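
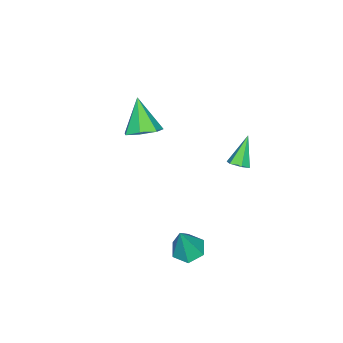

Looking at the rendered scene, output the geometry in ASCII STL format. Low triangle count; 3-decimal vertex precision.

solid 
facet normal 0.466 0.428 -0.774
outer loop
vertex -2.505 -3.174 -1.244
vertex -3.311 -3.442 -1.878
vertex -3.182 -2.556 -1.31
endloop
endfacet
facet normal 0.257 0.377 0.890
outer loop
vertex -2.505 -3.174 -1.244
vertex -3.182 -2.556 -1.31
vertex -4.309 -4.358 -0.222
endloop
endfacet
facet normal 0.467 0.428 -0.774
outer loop
vertex -3.182 -2.556 -1.31
vertex -3.311 -3.442 -1.878
vertex -3.957 -2.604 -1.804
endloop
endfacet
facet normal -0.437 0.649 0.623
outer loop
vertex -3.182 -2.556 -1.31
vertex -3.957 -2.604 -1.804
vertex -4.309 -4.358 -0.222
endloop
endfacet
facet normal 0.467 0.428 -0.774
outer loop
vertex -3.957 -2.604 -1.804
vertex -3.311 -3.442 -1.878
vertex -4.245 -3.283 -2.353
endloop
endfacet
facet normal -0.946 0.301 0.124
outer loop
vertex -3.957 -2.604 -1.804
vertex -4.245 -3.283 -2.353
vertex -4.309 -4.358 -0.222
endloop
endfacet
facet normal 0.466 0.429 -0.774
outer loop
vertex -4.245 -3.283 -2.353
vertex -3.311 -3.442 -1.878
vertex -3.83 -4.081 -2.545
endloop
endfacet
facet normal -0.885 -0.405 -0.231
outer loop
vertex -4.245 -3.283 -2.353
vertex -3.83 -4.081 -2.545
vertex -4.309 -4.358 -0.222
endloop
endfacet
facet normal 0.466 0.429 -0.774
outer loop
vertex -3.83 -4.081 -2.545
vertex -3.311 -3.442 -1.878
vertex -3.024 -4.398 -2.235
endloop
endfacet
facet normal -0.302 -0.937 -0.174
outer loop
vertex -3.83 -4.081 -2.545
vertex -3.024 -4.398 -2.235
vertex -4.309 -4.358 -0.222
endloop
endfacet
facet normal 0.466 0.429 -0.774
outer loop
vertex -3.024 -4.398 -2.235
vertex -3.311 -3.442 -1.878
vertex -2.434 -3.994 -1.656
endloop
endfacet
facet normal 0.366 -0.896 0.252
outer loop
vertex -3.024 -4.398 -2.235
vertex -2.434 -3.994 -1.656
vertex -4.309 -4.358 -0.222
endloop
endfacet
facet normal 0.466 0.429 -0.774
outer loop
vertex -2.434 -3.994 -1.656
vertex -3.311 -3.442 -1.878
vertex -2.505 -3.174 -1.244
endloop
endfacet
facet normal 0.615 -0.311 0.725
outer loop
vertex -2.434 -3.994 -1.656
vertex -2.505 -3.174 -1.244
vertex -4.309 -4.358 -0.222
endloop
endfacet
facet normal -0.326 0.043 -0.944
outer loop
vertex 2.351 1.448 -4.741
vertex 1.632 1.936 -4.471
vertex 2.4 2.356 -4.717
endloop
endfacet
facet normal 0.998 -0.054 0.019
outer loop
vertex 2.351 1.448 -4.741
vertex 2.4 2.356 -4.717
vertex 2.328 1.844 -2.449
endloop
endfacet
facet normal -0.326 0.043 -0.944
outer loop
vertex 2.4 2.356 -4.717
vertex 1.632 1.936 -4.471
vertex 1.681 2.844 -4.447
endloop
endfacet
facet normal 0.600 0.776 0.194
outer loop
vertex 2.4 2.356 -4.717
vertex 1.681 2.844 -4.447
vertex 2.328 1.844 -2.449
endloop
endfacet
facet normal -0.326 0.043 -0.944
outer loop
vertex 1.681 2.844 -4.447
vertex 1.632 1.936 -4.471
vertex 0.913 2.423 -4.201
endloop
endfacet
facet normal -0.287 0.816 0.501
outer loop
vertex 1.681 2.844 -4.447
vertex 0.913 2.423 -4.201
vertex 2.328 1.844 -2.449
endloop
endfacet
facet normal -0.326 0.043 -0.945
outer loop
vertex 0.913 2.423 -4.201
vertex 1.632 1.936 -4.471
vertex 0.863 1.515 -4.225
endloop
endfacet
facet normal -0.774 0.026 0.633
outer loop
vertex 0.913 2.423 -4.201
vertex 0.863 1.515 -4.225
vertex 2.328 1.844 -2.449
endloop
endfacet
facet normal -0.326 0.043 -0.945
outer loop
vertex 0.863 1.515 -4.225
vertex 1.632 1.936 -4.471
vertex 1.582 1.027 -4.495
endloop
endfacet
facet normal -0.375 -0.806 0.458
outer loop
vertex 0.863 1.515 -4.225
vertex 1.582 1.027 -4.495
vertex 2.328 1.844 -2.449
endloop
endfacet
facet normal -0.326 0.043 -0.945
outer loop
vertex 1.582 1.027 -4.495
vertex 1.632 1.936 -4.471
vertex 2.351 1.448 -4.741
endloop
endfacet
facet normal 0.511 -0.846 0.151
outer loop
vertex 1.582 1.027 -4.495
vertex 2.351 1.448 -4.741
vertex 2.328 1.844 -2.449
endloop
endfacet
facet normal 0.656 0.049 -0.753
outer loop
vertex -0.32 3.773 1.583
vertex -0.675 3.421 1.251
vertex -0.741 4.017 1.232
endloop
endfacet
facet normal 0.081 0.861 0.502
outer loop
vertex -0.32 3.773 1.583
vertex -0.741 4.017 1.232
vertex -1.825 3.339 2.569
endloop
endfacet
facet normal 0.656 0.049 -0.753
outer loop
vertex -0.741 4.017 1.232
vertex -0.675 3.421 1.251
vertex -1.096 3.666 0.9
endloop
endfacet
facet normal -0.634 0.762 -0.128
outer loop
vertex -0.741 4.017 1.232
vertex -1.096 3.666 0.9
vertex -1.825 3.339 2.569
endloop
endfacet
facet normal 0.656 0.047 -0.754
outer loop
vertex -1.096 3.666 0.9
vertex -0.675 3.421 1.251
vertex -1.03 3.069 0.92
endloop
endfacet
facet normal -0.902 -0.114 -0.416
outer loop
vertex -1.096 3.666 0.9
vertex -1.03 3.069 0.92
vertex -1.825 3.339 2.569
endloop
endfacet
facet normal 0.656 0.046 -0.753
outer loop
vertex -1.03 3.069 0.92
vertex -0.675 3.421 1.251
vertex -0.61 2.825 1.271
endloop
endfacet
facet normal -0.454 -0.888 -0.074
outer loop
vertex -1.03 3.069 0.92
vertex -0.61 2.825 1.271
vertex -1.825 3.339 2.569
endloop
endfacet
facet normal 0.657 0.046 -0.752
outer loop
vertex -0.61 2.825 1.271
vertex -0.675 3.421 1.251
vertex -0.255 3.177 1.603
endloop
endfacet
facet normal 0.261 -0.789 0.557
outer loop
vertex -0.61 2.825 1.271
vertex -0.255 3.177 1.603
vertex -1.825 3.339 2.569
endloop
endfacet
facet normal 0.657 0.046 -0.752
outer loop
vertex -0.255 3.177 1.603
vertex -0.675 3.421 1.251
vertex -0.32 3.773 1.583
endloop
endfacet
facet normal 0.529 0.086 0.845
outer loop
vertex -0.255 3.177 1.603
vertex -0.32 3.773 1.583
vertex -1.825 3.339 2.569
endloop
endfacet

endsolid


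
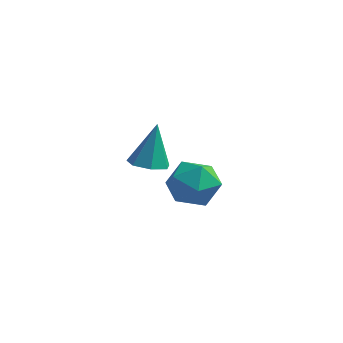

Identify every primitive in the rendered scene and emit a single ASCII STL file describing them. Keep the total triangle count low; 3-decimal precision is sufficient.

solid 
facet normal -0.039 -0.350 -0.936
outer loop
vertex 0.017 -1.962 1.044
vertex -0.233 -1.532 0.894
vertex 0.279 -1.622 0.906
endloop
endfacet
facet normal 0.772 -0.392 0.501
outer loop
vertex 0.017 -1.962 1.044
vertex 0.279 -1.622 0.906
vertex -0.187 -1.108 2.026
endloop
endfacet
facet normal -0.039 -0.349 -0.936
outer loop
vertex 0.279 -1.622 0.906
vertex -0.233 -1.532 0.894
vertex 0.155 -1.214 0.759
endloop
endfacet
facet normal 0.910 0.354 0.216
outer loop
vertex 0.279 -1.622 0.906
vertex 0.155 -1.214 0.759
vertex -0.187 -1.108 2.026
endloop
endfacet
facet normal -0.039 -0.350 -0.936
outer loop
vertex 0.155 -1.214 0.759
vertex -0.233 -1.532 0.894
vertex -0.261 -1.045 0.713
endloop
endfacet
facet normal 0.374 0.927 0.023
outer loop
vertex 0.155 -1.214 0.759
vertex -0.261 -1.045 0.713
vertex -0.187 -1.108 2.026
endloop
endfacet
facet normal -0.038 -0.350 -0.936
outer loop
vertex -0.261 -1.045 0.713
vertex -0.233 -1.532 0.894
vertex -0.656 -1.243 0.803
endloop
endfacet
facet normal -0.435 0.898 0.068
outer loop
vertex -0.261 -1.045 0.713
vertex -0.656 -1.243 0.803
vertex -0.187 -1.108 2.026
endloop
endfacet
facet normal -0.038 -0.351 -0.936
outer loop
vertex -0.656 -1.243 0.803
vertex -0.233 -1.532 0.894
vertex -0.733 -1.659 0.962
endloop
endfacet
facet normal -0.904 0.288 0.315
outer loop
vertex -0.656 -1.243 0.803
vertex -0.733 -1.659 0.962
vertex -0.187 -1.108 2.026
endloop
endfacet
facet normal -0.039 -0.349 -0.936
outer loop
vertex -0.733 -1.659 0.962
vertex -0.233 -1.532 0.894
vertex -0.433 -1.979 1.069
endloop
endfacet
facet normal -0.682 -0.445 0.580
outer loop
vertex -0.733 -1.659 0.962
vertex -0.433 -1.979 1.069
vertex -0.187 -1.108 2.026
endloop
endfacet
facet normal -0.039 -0.349 -0.936
outer loop
vertex -0.433 -1.979 1.069
vertex -0.233 -1.532 0.894
vertex 0.017 -1.962 1.044
endloop
endfacet
facet normal 0.065 -0.746 0.662
outer loop
vertex -0.433 -1.979 1.069
vertex 0.017 -1.962 1.044
vertex -0.187 -1.108 2.026
endloop
endfacet
facet normal 0.120 0.973 -0.199
outer loop
vertex 0.269 1.359 -1.746
vertex -0.458 1.498 -1.506
vertex 0.131 1.529 -1.0
endloop
endfacet
facet normal 0.740 0.672 -0.016
outer loop
vertex 0.269 1.359 -1.746
vertex 0.131 1.529 -1.0
vertex 0.637 0.967 -1.184
endloop
endfacet
facet normal 0.870 0.138 -0.473
outer loop
vertex 0.269 1.359 -1.746
vertex 0.637 0.967 -1.184
vertex 0.36 0.588 -1.804
endloop
endfacet
facet normal 0.330 0.109 -0.938
outer loop
vertex 0.269 1.359 -1.746
vertex 0.36 0.588 -1.804
vertex -0.317 0.916 -2.004
endloop
endfacet
facet normal -0.134 0.625 -0.769
outer loop
vertex 0.269 1.359 -1.746
vertex -0.317 0.916 -2.004
vertex -0.458 1.498 -1.506
endloop
endfacet
facet normal 0.666 0.392 0.635
outer loop
vertex 0.637 0.967 -1.184
vertex 0.131 1.529 -1.0
vertex 0.137 0.864 -0.596
endloop
endfacet
facet normal -0.338 0.878 0.339
outer loop
vertex 0.131 1.529 -1.0
vertex -0.458 1.498 -1.506
vertex -0.54 1.192 -0.796
endloop
endfacet
facet normal -0.749 0.316 -0.582
outer loop
vertex -0.458 1.498 -1.506
vertex -0.317 0.916 -2.004
vertex -0.817 0.813 -1.416
endloop
endfacet
facet normal 0.001 -0.519 -0.855
outer loop
vertex -0.317 0.916 -2.004
vertex 0.36 0.588 -1.804
vertex -0.311 0.251 -1.6
endloop
endfacet
facet normal 0.875 -0.472 -0.102
outer loop
vertex 0.36 0.588 -1.804
vertex 0.637 0.967 -1.184
vertex 0.278 0.282 -1.094
endloop
endfacet
facet normal -0.330 -0.109 0.938
outer loop
vertex -0.449 0.421 -0.854
vertex 0.137 0.864 -0.596
vertex -0.54 1.192 -0.796
endloop
endfacet
facet normal -0.870 -0.138 0.473
outer loop
vertex -0.449 0.421 -0.854
vertex -0.54 1.192 -0.796
vertex -0.817 0.813 -1.416
endloop
endfacet
facet normal -0.740 -0.672 0.016
outer loop
vertex -0.449 0.421 -0.854
vertex -0.817 0.813 -1.416
vertex -0.311 0.251 -1.6
endloop
endfacet
facet normal -0.120 -0.973 0.199
outer loop
vertex -0.449 0.421 -0.854
vertex -0.311 0.251 -1.6
vertex 0.278 0.282 -1.094
endloop
endfacet
facet normal 0.134 -0.625 0.769
outer loop
vertex -0.449 0.421 -0.854
vertex 0.278 0.282 -1.094
vertex 0.137 0.864 -0.596
endloop
endfacet
facet normal -0.001 0.519 0.855
outer loop
vertex -0.54 1.192 -0.796
vertex 0.137 0.864 -0.596
vertex 0.131 1.529 -1.0
endloop
endfacet
facet normal -0.875 0.472 0.102
outer loop
vertex -0.817 0.813 -1.416
vertex -0.54 1.192 -0.796
vertex -0.458 1.498 -1.506
endloop
endfacet
facet normal -0.666 -0.392 -0.635
outer loop
vertex -0.311 0.251 -1.6
vertex -0.817 0.813 -1.416
vertex -0.317 0.916 -2.004
endloop
endfacet
facet normal 0.338 -0.878 -0.339
outer loop
vertex 0.278 0.282 -1.094
vertex -0.311 0.251 -1.6
vertex 0.36 0.588 -1.804
endloop
endfacet
facet normal 0.749 -0.316 0.582
outer loop
vertex 0.137 0.864 -0.596
vertex 0.278 0.282 -1.094
vertex 0.637 0.967 -1.184
endloop
endfacet

endsolid


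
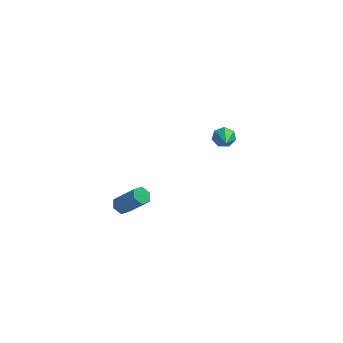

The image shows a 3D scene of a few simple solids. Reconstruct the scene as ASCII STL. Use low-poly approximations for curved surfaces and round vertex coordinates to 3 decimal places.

solid 
facet normal -0.118 0.886 -0.448
outer loop
vertex 4.058 4.005 -4.938
vertex 3.738 4.262 -4.346
vertex 4.437 4.268 -4.518
endloop
endfacet
facet normal 0.781 -0.469 -0.412
outer loop
vertex 4.058 4.005 -4.938
vertex 4.437 4.268 -4.518
vertex 3.962 2.578 -3.494
endloop
endfacet
facet normal -0.118 0.887 -0.447
outer loop
vertex 4.437 4.268 -4.518
vertex 3.738 4.262 -4.346
vertex 4.291 4.526 -3.968
endloop
endfacet
facet normal 0.952 -0.089 0.294
outer loop
vertex 4.437 4.268 -4.518
vertex 4.291 4.526 -3.968
vertex 3.962 2.578 -3.494
endloop
endfacet
facet normal -0.117 0.886 -0.448
outer loop
vertex 4.291 4.526 -3.968
vertex 3.738 4.262 -4.346
vertex 3.728 4.586 -3.703
endloop
endfacet
facet normal 0.434 0.143 0.889
outer loop
vertex 4.291 4.526 -3.968
vertex 3.728 4.586 -3.703
vertex 3.962 2.578 -3.494
endloop
endfacet
facet normal -0.118 0.886 -0.448
outer loop
vertex 3.728 4.586 -3.703
vertex 3.738 4.262 -4.346
vertex 3.173 4.401 -3.922
endloop
endfacet
facet normal -0.381 0.052 0.923
outer loop
vertex 3.728 4.586 -3.703
vertex 3.173 4.401 -3.922
vertex 3.962 2.578 -3.494
endloop
endfacet
facet normal -0.118 0.886 -0.448
outer loop
vertex 3.173 4.401 -3.922
vertex 3.738 4.262 -4.346
vertex 3.043 4.111 -4.461
endloop
endfacet
facet normal -0.881 -0.294 0.371
outer loop
vertex 3.173 4.401 -3.922
vertex 3.043 4.111 -4.461
vertex 3.962 2.578 -3.494
endloop
endfacet
facet normal -0.118 0.886 -0.448
outer loop
vertex 3.043 4.111 -4.461
vertex 3.738 4.262 -4.346
vertex 3.437 3.935 -4.913
endloop
endfacet
facet normal -0.688 -0.635 -0.352
outer loop
vertex 3.043 4.111 -4.461
vertex 3.437 3.935 -4.913
vertex 3.962 2.578 -3.494
endloop
endfacet
facet normal -0.118 0.886 -0.448
outer loop
vertex 3.437 3.935 -4.913
vertex 3.738 4.262 -4.346
vertex 4.058 4.005 -4.938
endloop
endfacet
facet normal 0.052 -0.712 -0.700
outer loop
vertex 3.437 3.935 -4.913
vertex 4.058 4.005 -4.938
vertex 3.962 2.578 -3.494
endloop
endfacet
facet normal -0.600 0.282 -0.749
outer loop
vertex -0.862 -3.729 -4.36
vertex -1.302 -3.622 -3.967
vertex -0.916 -3.186 -4.112
endloop
endfacet
facet normal 0.795 0.316 -0.519
outer loop
vertex -0.862 -3.729 -4.36
vertex -0.916 -3.186 -4.112
vertex 0.321 -4.286 -2.887
endloop
endfacet
facet normal 0.794 0.314 -0.520
outer loop
vertex 0.321 -4.286 -2.887
vertex -0.916 -3.186 -4.112
vertex 0.268 -3.742 -2.639
endloop
endfacet
facet normal 0.601 -0.282 0.747
outer loop
vertex 0.321 -4.286 -2.887
vertex 0.268 -3.742 -2.639
vertex -0.118 -4.178 -2.493
endloop
endfacet
facet normal -0.600 0.283 -0.748
outer loop
vertex -0.916 -3.186 -4.112
vertex -1.302 -3.622 -3.967
vertex -1.356 -3.078 -3.718
endloop
endfacet
facet normal 0.320 0.942 0.099
outer loop
vertex -0.916 -3.186 -4.112
vertex -1.356 -3.078 -3.718
vertex 0.268 -3.742 -2.639
endloop
endfacet
facet normal 0.319 0.943 0.100
outer loop
vertex 0.268 -3.742 -2.639
vertex -1.356 -3.078 -3.718
vertex -0.172 -3.635 -2.245
endloop
endfacet
facet normal 0.601 -0.282 0.748
outer loop
vertex 0.268 -3.742 -2.639
vertex -0.172 -3.635 -2.245
vertex -0.118 -4.178 -2.493
endloop
endfacet
facet normal -0.601 0.282 -0.747
outer loop
vertex -1.356 -3.078 -3.718
vertex -1.302 -3.622 -3.967
vertex -1.741 -3.514 -3.573
endloop
endfacet
facet normal -0.475 0.626 0.619
outer loop
vertex -1.356 -3.078 -3.718
vertex -1.741 -3.514 -3.573
vertex -0.172 -3.635 -2.245
endloop
endfacet
facet normal -0.475 0.626 0.618
outer loop
vertex -0.172 -3.635 -2.245
vertex -1.741 -3.514 -3.573
vertex -0.558 -4.071 -2.1
endloop
endfacet
facet normal 0.600 -0.282 0.749
outer loop
vertex -0.172 -3.635 -2.245
vertex -0.558 -4.071 -2.1
vertex -0.118 -4.178 -2.493
endloop
endfacet
facet normal -0.601 0.282 -0.747
outer loop
vertex -1.741 -3.514 -3.573
vertex -1.302 -3.622 -3.967
vertex -1.688 -4.058 -3.821
endloop
endfacet
facet normal -0.795 -0.314 0.519
outer loop
vertex -1.741 -3.514 -3.573
vertex -1.688 -4.058 -3.821
vertex -0.558 -4.071 -2.1
endloop
endfacet
facet normal -0.794 -0.316 0.519
outer loop
vertex -0.558 -4.071 -2.1
vertex -1.688 -4.058 -3.821
vertex -0.504 -4.614 -2.348
endloop
endfacet
facet normal 0.600 -0.282 0.749
outer loop
vertex -0.558 -4.071 -2.1
vertex -0.504 -4.614 -2.348
vertex -0.118 -4.178 -2.493
endloop
endfacet
facet normal -0.601 0.282 -0.748
outer loop
vertex -1.688 -4.058 -3.821
vertex -1.302 -3.622 -3.967
vertex -1.248 -4.165 -4.215
endloop
endfacet
facet normal -0.319 -0.943 -0.100
outer loop
vertex -1.688 -4.058 -3.821
vertex -1.248 -4.165 -4.215
vertex -0.504 -4.614 -2.348
endloop
endfacet
facet normal -0.320 -0.942 -0.099
outer loop
vertex -0.504 -4.614 -2.348
vertex -1.248 -4.165 -4.215
vertex -0.064 -4.722 -2.742
endloop
endfacet
facet normal 0.600 -0.283 0.748
outer loop
vertex -0.504 -4.614 -2.348
vertex -0.064 -4.722 -2.742
vertex -0.118 -4.178 -2.493
endloop
endfacet
facet normal -0.600 0.282 -0.749
outer loop
vertex -1.248 -4.165 -4.215
vertex -1.302 -3.622 -3.967
vertex -0.862 -3.729 -4.36
endloop
endfacet
facet normal 0.475 -0.626 -0.618
outer loop
vertex -1.248 -4.165 -4.215
vertex -0.862 -3.729 -4.36
vertex -0.064 -4.722 -2.742
endloop
endfacet
facet normal 0.476 -0.626 -0.618
outer loop
vertex -0.064 -4.722 -2.742
vertex -0.862 -3.729 -4.36
vertex 0.321 -4.286 -2.887
endloop
endfacet
facet normal 0.601 -0.282 0.747
outer loop
vertex -0.064 -4.722 -2.742
vertex 0.321 -4.286 -2.887
vertex -0.118 -4.178 -2.493
endloop
endfacet

endsolid


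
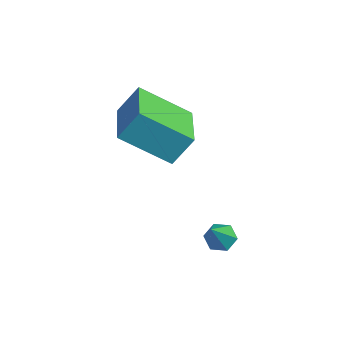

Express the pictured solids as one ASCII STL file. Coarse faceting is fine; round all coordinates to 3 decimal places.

solid 
facet normal -0.560 -0.615 0.556
outer loop
vertex -1.223 0.598 0.798
vertex -2.896 1.742 0.377
vertex -1.449 -0.1 -0.202
endloop
endfacet
facet normal 0.808 -0.553 0.203
outer loop
vertex -0.284 1.178 -1.357
vertex -1.223 0.598 0.798
vertex -1.449 -0.1 -0.202
endloop
endfacet
facet normal -0.560 -0.615 0.556
outer loop
vertex -1.449 -0.1 -0.202
vertex -2.896 1.742 0.377
vertex -3.122 1.044 -0.623
endloop
endfacet
facet normal -0.182 -0.563 -0.806
outer loop
vertex -3.122 1.044 -0.623
vertex -0.284 1.178 -1.357
vertex -1.449 -0.1 -0.202
endloop
endfacet
facet normal 0.182 0.563 0.806
outer loop
vertex -1.223 0.598 0.798
vertex -1.731 3.02 -0.778
vertex -2.896 1.742 0.377
endloop
endfacet
facet normal 0.808 -0.553 0.203
outer loop
vertex -0.058 1.876 -0.357
vertex -1.223 0.598 0.798
vertex -0.284 1.178 -1.357
endloop
endfacet
facet normal 0.182 0.563 0.806
outer loop
vertex -0.058 1.876 -0.357
vertex -1.731 3.02 -0.778
vertex -1.223 0.598 0.798
endloop
endfacet
facet normal -0.808 0.553 -0.203
outer loop
vertex -2.896 1.742 0.377
vertex -1.731 3.02 -0.778
vertex -3.122 1.044 -0.623
endloop
endfacet
facet normal -0.182 -0.563 -0.806
outer loop
vertex -1.957 2.322 -1.778
vertex -0.284 1.178 -1.357
vertex -3.122 1.044 -0.623
endloop
endfacet
facet normal -0.808 0.553 -0.203
outer loop
vertex -3.122 1.044 -0.623
vertex -1.731 3.02 -0.778
vertex -1.957 2.322 -1.778
endloop
endfacet
facet normal 0.560 0.615 -0.556
outer loop
vertex -1.957 2.322 -1.778
vertex -0.058 1.876 -0.357
vertex -0.284 1.178 -1.357
endloop
endfacet
facet normal 0.560 0.615 -0.556
outer loop
vertex -1.731 3.02 -0.778
vertex -0.058 1.876 -0.357
vertex -1.957 2.322 -1.778
endloop
endfacet
facet normal -0.359 0.483 -0.799
outer loop
vertex 1.981 1.676 -4.357
vertex 1.507 1.762 -4.092
vertex 1.914 2.129 -4.053
endloop
endfacet
facet normal 0.985 0.170 -0.037
outer loop
vertex 1.981 1.676 -4.357
vertex 1.914 2.129 -4.053
vertex 2.193 0.838 -2.568
endloop
endfacet
facet normal -0.359 0.483 -0.799
outer loop
vertex 1.914 2.129 -4.053
vertex 1.507 1.762 -4.092
vertex 1.44 2.215 -3.788
endloop
endfacet
facet normal 0.434 0.719 0.543
outer loop
vertex 1.914 2.129 -4.053
vertex 1.44 2.215 -3.788
vertex 2.193 0.838 -2.568
endloop
endfacet
facet normal -0.360 0.483 -0.798
outer loop
vertex 1.44 2.215 -3.788
vertex 1.507 1.762 -4.092
vertex 1.033 1.847 -3.827
endloop
endfacet
facet normal -0.464 0.431 0.774
outer loop
vertex 1.44 2.215 -3.788
vertex 1.033 1.847 -3.827
vertex 2.193 0.838 -2.568
endloop
endfacet
facet normal -0.359 0.484 -0.798
outer loop
vertex 1.033 1.847 -3.827
vertex 1.507 1.762 -4.092
vertex 1.1 1.394 -4.132
endloop
endfacet
facet normal -0.811 -0.405 0.423
outer loop
vertex 1.033 1.847 -3.827
vertex 1.1 1.394 -4.132
vertex 2.193 0.838 -2.568
endloop
endfacet
facet normal -0.359 0.484 -0.798
outer loop
vertex 1.1 1.394 -4.132
vertex 1.507 1.762 -4.092
vertex 1.574 1.309 -4.397
endloop
endfacet
facet normal -0.259 -0.953 -0.158
outer loop
vertex 1.1 1.394 -4.132
vertex 1.574 1.309 -4.397
vertex 2.193 0.838 -2.568
endloop
endfacet
facet normal -0.358 0.484 -0.798
outer loop
vertex 1.574 1.309 -4.397
vertex 1.507 1.762 -4.092
vertex 1.981 1.676 -4.357
endloop
endfacet
facet normal 0.638 -0.665 -0.387
outer loop
vertex 1.574 1.309 -4.397
vertex 1.981 1.676 -4.357
vertex 2.193 0.838 -2.568
endloop
endfacet

endsolid


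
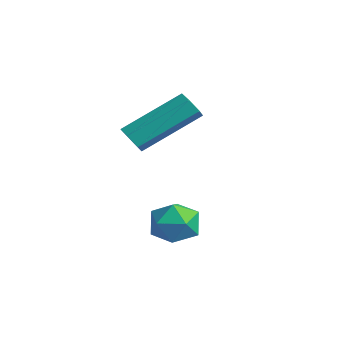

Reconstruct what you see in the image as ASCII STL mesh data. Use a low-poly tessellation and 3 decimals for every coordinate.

solid 
facet normal -0.115 0.484 0.868
outer loop
vertex 1.687 1.921 -2.956
vertex 0.925 1.682 -2.924
vertex 1.499 1.232 -2.597
endloop
endfacet
facet normal 0.558 0.259 0.789
outer loop
vertex 1.687 1.921 -2.956
vertex 1.499 1.232 -2.597
vertex 2.144 1.275 -3.067
endloop
endfacet
facet normal 0.817 0.545 0.190
outer loop
vertex 1.687 1.921 -2.956
vertex 2.144 1.275 -3.067
vertex 1.969 1.752 -3.684
endloop
endfacet
facet normal 0.303 0.947 -0.102
outer loop
vertex 1.687 1.921 -2.956
vertex 1.969 1.752 -3.684
vertex 1.215 2.003 -3.596
endloop
endfacet
facet normal -0.272 0.909 0.317
outer loop
vertex 1.687 1.921 -2.956
vertex 1.215 2.003 -3.596
vertex 0.925 1.682 -2.924
endloop
endfacet
facet normal 0.545 -0.450 0.707
outer loop
vertex 2.144 1.275 -3.067
vertex 1.499 1.232 -2.597
vertex 1.665 0.637 -3.104
endloop
endfacet
facet normal -0.544 -0.087 0.835
outer loop
vertex 1.499 1.232 -2.597
vertex 0.925 1.682 -2.924
vertex 0.911 0.888 -3.016
endloop
endfacet
facet normal -0.797 0.602 -0.057
outer loop
vertex 0.925 1.682 -2.924
vertex 1.215 2.003 -3.596
vertex 0.736 1.365 -3.633
endloop
endfacet
facet normal 0.135 0.664 -0.735
outer loop
vertex 1.215 2.003 -3.596
vertex 1.969 1.752 -3.684
vertex 1.381 1.408 -4.103
endloop
endfacet
facet normal 0.965 0.013 -0.263
outer loop
vertex 1.969 1.752 -3.684
vertex 2.144 1.275 -3.067
vertex 1.955 0.958 -3.776
endloop
endfacet
facet normal -0.303 -0.947 0.102
outer loop
vertex 1.193 0.719 -3.744
vertex 1.665 0.637 -3.104
vertex 0.911 0.888 -3.016
endloop
endfacet
facet normal -0.817 -0.545 -0.190
outer loop
vertex 1.193 0.719 -3.744
vertex 0.911 0.888 -3.016
vertex 0.736 1.365 -3.633
endloop
endfacet
facet normal -0.558 -0.259 -0.789
outer loop
vertex 1.193 0.719 -3.744
vertex 0.736 1.365 -3.633
vertex 1.381 1.408 -4.103
endloop
endfacet
facet normal 0.115 -0.484 -0.868
outer loop
vertex 1.193 0.719 -3.744
vertex 1.381 1.408 -4.103
vertex 1.955 0.958 -3.776
endloop
endfacet
facet normal 0.272 -0.909 -0.317
outer loop
vertex 1.193 0.719 -3.744
vertex 1.955 0.958 -3.776
vertex 1.665 0.637 -3.104
endloop
endfacet
facet normal -0.135 -0.664 0.735
outer loop
vertex 0.911 0.888 -3.016
vertex 1.665 0.637 -3.104
vertex 1.499 1.232 -2.597
endloop
endfacet
facet normal -0.965 -0.013 0.263
outer loop
vertex 0.736 1.365 -3.633
vertex 0.911 0.888 -3.016
vertex 0.925 1.682 -2.924
endloop
endfacet
facet normal -0.545 0.450 -0.707
outer loop
vertex 1.381 1.408 -4.103
vertex 0.736 1.365 -3.633
vertex 1.215 2.003 -3.596
endloop
endfacet
facet normal 0.544 0.087 -0.835
outer loop
vertex 1.955 0.958 -3.776
vertex 1.381 1.408 -4.103
vertex 1.969 1.752 -3.684
endloop
endfacet
facet normal 0.797 -0.602 0.057
outer loop
vertex 1.665 0.637 -3.104
vertex 1.955 0.958 -3.776
vertex 2.144 1.275 -3.067
endloop
endfacet
facet normal -0.156 -0.827 -0.541
outer loop
vertex -1.741 1.546 -1.312
vertex -2.022 1.815 -1.642
vertex -1.519 1.767 -1.714
endloop
endfacet
facet normal 0.886 -0.359 0.292
outer loop
vertex -1.741 1.546 -1.312
vertex -1.519 1.767 -1.714
vertex -1.398 3.356 -0.128
endloop
endfacet
facet normal 0.886 -0.359 0.292
outer loop
vertex -1.398 3.356 -0.128
vertex -1.519 1.767 -1.714
vertex -1.176 3.577 -0.53
endloop
endfacet
facet normal 0.157 0.826 0.541
outer loop
vertex -1.398 3.356 -0.128
vertex -1.176 3.577 -0.53
vertex -1.678 3.625 -0.458
endloop
endfacet
facet normal -0.156 -0.827 -0.540
outer loop
vertex -1.519 1.767 -1.714
vertex -2.022 1.815 -1.642
vertex -1.8 2.036 -2.045
endloop
endfacet
facet normal 0.820 0.196 -0.537
outer loop
vertex -1.519 1.767 -1.714
vertex -1.8 2.036 -2.045
vertex -1.176 3.577 -0.53
endloop
endfacet
facet normal 0.821 0.196 -0.537
outer loop
vertex -1.176 3.577 -0.53
vertex -1.8 2.036 -2.045
vertex -1.456 3.846 -0.86
endloop
endfacet
facet normal 0.157 0.826 0.541
outer loop
vertex -1.176 3.577 -0.53
vertex -1.456 3.846 -0.86
vertex -1.678 3.625 -0.458
endloop
endfacet
facet normal -0.158 -0.827 -0.540
outer loop
vertex -1.8 2.036 -2.045
vertex -2.022 1.815 -1.642
vertex -2.302 2.084 -1.972
endloop
endfacet
facet normal -0.067 0.555 -0.829
outer loop
vertex -1.8 2.036 -2.045
vertex -2.302 2.084 -1.972
vertex -1.456 3.846 -0.86
endloop
endfacet
facet normal -0.066 0.555 -0.829
outer loop
vertex -1.456 3.846 -0.86
vertex -2.302 2.084 -1.972
vertex -1.959 3.894 -0.788
endloop
endfacet
facet normal 0.156 0.827 0.541
outer loop
vertex -1.456 3.846 -0.86
vertex -1.959 3.894 -0.788
vertex -1.678 3.625 -0.458
endloop
endfacet
facet normal -0.157 -0.826 -0.541
outer loop
vertex -2.302 2.084 -1.972
vertex -2.022 1.815 -1.642
vertex -2.524 1.863 -1.57
endloop
endfacet
facet normal -0.886 0.359 -0.292
outer loop
vertex -2.302 2.084 -1.972
vertex -2.524 1.863 -1.57
vertex -1.959 3.894 -0.788
endloop
endfacet
facet normal -0.886 0.359 -0.292
outer loop
vertex -1.959 3.894 -0.788
vertex -2.524 1.863 -1.57
vertex -2.181 3.673 -0.386
endloop
endfacet
facet normal 0.156 0.827 0.541
outer loop
vertex -1.959 3.894 -0.788
vertex -2.181 3.673 -0.386
vertex -1.678 3.625 -0.458
endloop
endfacet
facet normal -0.157 -0.826 -0.541
outer loop
vertex -2.524 1.863 -1.57
vertex -2.022 1.815 -1.642
vertex -2.244 1.594 -1.24
endloop
endfacet
facet normal -0.821 -0.196 0.537
outer loop
vertex -2.524 1.863 -1.57
vertex -2.244 1.594 -1.24
vertex -2.181 3.673 -0.386
endloop
endfacet
facet normal -0.820 -0.196 0.537
outer loop
vertex -2.181 3.673 -0.386
vertex -2.244 1.594 -1.24
vertex -1.9 3.404 -0.055
endloop
endfacet
facet normal 0.156 0.827 0.540
outer loop
vertex -2.181 3.673 -0.386
vertex -1.9 3.404 -0.055
vertex -1.678 3.625 -0.458
endloop
endfacet
facet normal -0.156 -0.827 -0.541
outer loop
vertex -2.244 1.594 -1.24
vertex -2.022 1.815 -1.642
vertex -1.741 1.546 -1.312
endloop
endfacet
facet normal 0.066 -0.555 0.829
outer loop
vertex -2.244 1.594 -1.24
vertex -1.741 1.546 -1.312
vertex -1.9 3.404 -0.055
endloop
endfacet
facet normal 0.067 -0.555 0.829
outer loop
vertex -1.9 3.404 -0.055
vertex -1.741 1.546 -1.312
vertex -1.398 3.356 -0.128
endloop
endfacet
facet normal 0.158 0.827 0.540
outer loop
vertex -1.9 3.404 -0.055
vertex -1.398 3.356 -0.128
vertex -1.678 3.625 -0.458
endloop
endfacet

endsolid


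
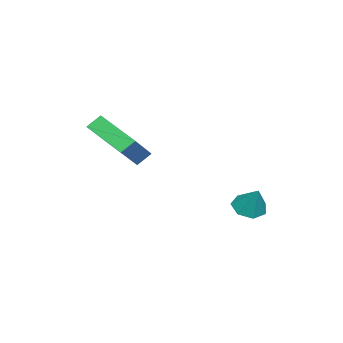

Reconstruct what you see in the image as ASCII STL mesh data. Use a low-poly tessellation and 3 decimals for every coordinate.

solid 
facet normal -0.783 0.021 -0.622
outer loop
vertex -2.202 -3.242 -1.267
vertex -2.623 -2.796 -0.722
vertex -1.432 -1.404 -2.176
endloop
endfacet
facet normal 0.513 -0.544 -0.664
outer loop
vertex 0.103 -1.444 -0.958
vertex -2.202 -3.242 -1.267
vertex -1.432 -1.404 -2.176
endloop
endfacet
facet normal -0.783 0.020 -0.622
outer loop
vertex -1.432 -1.404 -2.176
vertex -2.623 -2.796 -0.722
vertex -1.853 -0.958 -1.632
endloop
endfacet
facet normal 0.352 0.839 -0.416
outer loop
vertex -1.853 -0.958 -1.632
vertex 0.103 -1.444 -0.958
vertex -1.432 -1.404 -2.176
endloop
endfacet
facet normal -0.351 -0.839 0.415
outer loop
vertex -2.202 -3.242 -1.267
vertex -1.088 -2.836 0.496
vertex -2.623 -2.796 -0.722
endloop
endfacet
facet normal 0.513 -0.544 -0.664
outer loop
vertex -0.667 -3.282 -0.048
vertex -2.202 -3.242 -1.267
vertex 0.103 -1.444 -0.958
endloop
endfacet
facet normal -0.352 -0.839 0.415
outer loop
vertex -0.667 -3.282 -0.048
vertex -1.088 -2.836 0.496
vertex -2.202 -3.242 -1.267
endloop
endfacet
facet normal -0.513 0.544 0.664
outer loop
vertex -2.623 -2.796 -0.722
vertex -1.088 -2.836 0.496
vertex -1.853 -0.958 -1.632
endloop
endfacet
facet normal 0.352 0.839 -0.415
outer loop
vertex -0.318 -0.998 -0.413
vertex 0.103 -1.444 -0.958
vertex -1.853 -0.958 -1.632
endloop
endfacet
facet normal -0.513 0.544 0.664
outer loop
vertex -1.853 -0.958 -1.632
vertex -1.088 -2.836 0.496
vertex -0.318 -0.998 -0.413
endloop
endfacet
facet normal 0.783 -0.020 0.622
outer loop
vertex -0.318 -0.998 -0.413
vertex -0.667 -3.282 -0.048
vertex 0.103 -1.444 -0.958
endloop
endfacet
facet normal 0.783 -0.020 0.622
outer loop
vertex -1.088 -2.836 0.496
vertex -0.667 -3.282 -0.048
vertex -0.318 -0.998 -0.413
endloop
endfacet
facet normal -0.365 -0.414 -0.834
outer loop
vertex -2.479 2.546 -4.741
vertex -3.196 2.781 -4.544
vertex -2.659 3.158 -4.966
endloop
endfacet
facet normal 0.961 0.275 -0.020
outer loop
vertex -2.479 2.546 -4.741
vertex -2.659 3.158 -4.966
vertex -2.684 3.359 -3.376
endloop
endfacet
facet normal -0.365 -0.414 -0.834
outer loop
vertex -2.659 3.158 -4.966
vertex -3.196 2.781 -4.544
vertex -3.244 3.487 -4.873
endloop
endfacet
facet normal 0.475 0.874 -0.103
outer loop
vertex -2.659 3.158 -4.966
vertex -3.244 3.487 -4.873
vertex -2.684 3.359 -3.376
endloop
endfacet
facet normal -0.366 -0.413 -0.834
outer loop
vertex -3.244 3.487 -4.873
vertex -3.196 2.781 -4.544
vertex -3.792 3.284 -4.532
endloop
endfacet
facet normal -0.245 0.954 0.173
outer loop
vertex -3.244 3.487 -4.873
vertex -3.792 3.284 -4.532
vertex -2.684 3.359 -3.376
endloop
endfacet
facet normal -0.366 -0.413 -0.834
outer loop
vertex -3.792 3.284 -4.532
vertex -3.196 2.781 -4.544
vertex -3.891 2.702 -4.2
endloop
endfacet
facet normal -0.658 0.455 0.601
outer loop
vertex -3.792 3.284 -4.532
vertex -3.891 2.702 -4.2
vertex -2.684 3.359 -3.376
endloop
endfacet
facet normal -0.366 -0.414 -0.834
outer loop
vertex -3.891 2.702 -4.2
vertex -3.196 2.781 -4.544
vertex -3.467 2.18 -4.127
endloop
endfacet
facet normal -0.451 -0.247 0.858
outer loop
vertex -3.891 2.702 -4.2
vertex -3.467 2.18 -4.127
vertex -2.684 3.359 -3.376
endloop
endfacet
facet normal -0.366 -0.414 -0.834
outer loop
vertex -3.467 2.18 -4.127
vertex -3.196 2.781 -4.544
vertex -2.838 2.11 -4.368
endloop
endfacet
facet normal 0.218 -0.623 0.751
outer loop
vertex -3.467 2.18 -4.127
vertex -2.838 2.11 -4.368
vertex -2.684 3.359 -3.376
endloop
endfacet
facet normal -0.365 -0.413 -0.834
outer loop
vertex -2.838 2.11 -4.368
vertex -3.196 2.781 -4.544
vertex -2.479 2.546 -4.741
endloop
endfacet
facet normal 0.848 -0.390 0.360
outer loop
vertex -2.838 2.11 -4.368
vertex -2.479 2.546 -4.741
vertex -2.684 3.359 -3.376
endloop
endfacet

endsolid


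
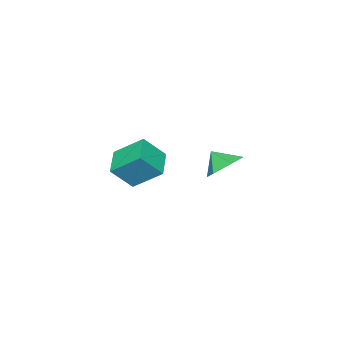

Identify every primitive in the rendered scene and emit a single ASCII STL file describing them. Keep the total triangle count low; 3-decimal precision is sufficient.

solid 
facet normal -0.562 0.386 -0.731
outer loop
vertex -4.626 -0.319 -2.903
vertex -3.418 0.469 -3.415
vertex -4.191 -1.666 -3.949
endloop
endfacet
facet normal -0.789 -0.515 0.335
outer loop
vertex -3.342 -2.249 -2.845
vertex -4.626 -0.319 -2.903
vertex -4.191 -1.666 -3.949
endloop
endfacet
facet normal -0.562 0.386 -0.731
outer loop
vertex -4.191 -1.666 -3.949
vertex -3.418 0.469 -3.415
vertex -2.983 -0.878 -4.461
endloop
endfacet
facet normal 0.247 -0.765 -0.594
outer loop
vertex -2.983 -0.878 -4.461
vertex -3.342 -2.249 -2.845
vertex -4.191 -1.666 -3.949
endloop
endfacet
facet normal -0.247 0.765 0.594
outer loop
vertex -4.626 -0.319 -2.903
vertex -2.569 -0.114 -2.311
vertex -3.418 0.469 -3.415
endloop
endfacet
facet normal -0.789 -0.515 0.335
outer loop
vertex -3.777 -0.902 -1.799
vertex -4.626 -0.319 -2.903
vertex -3.342 -2.249 -2.845
endloop
endfacet
facet normal -0.247 0.765 0.594
outer loop
vertex -3.777 -0.902 -1.799
vertex -2.569 -0.114 -2.311
vertex -4.626 -0.319 -2.903
endloop
endfacet
facet normal 0.789 0.515 -0.335
outer loop
vertex -3.418 0.469 -3.415
vertex -2.569 -0.114 -2.311
vertex -2.983 -0.878 -4.461
endloop
endfacet
facet normal 0.247 -0.765 -0.594
outer loop
vertex -2.134 -1.461 -3.357
vertex -3.342 -2.249 -2.845
vertex -2.983 -0.878 -4.461
endloop
endfacet
facet normal 0.789 0.515 -0.335
outer loop
vertex -2.983 -0.878 -4.461
vertex -2.569 -0.114 -2.311
vertex -2.134 -1.461 -3.357
endloop
endfacet
facet normal 0.562 -0.386 0.731
outer loop
vertex -2.134 -1.461 -3.357
vertex -3.777 -0.902 -1.799
vertex -3.342 -2.249 -2.845
endloop
endfacet
facet normal 0.562 -0.386 0.731
outer loop
vertex -2.569 -0.114 -2.311
vertex -3.777 -0.902 -1.799
vertex -2.134 -1.461 -3.357
endloop
endfacet
facet normal -0.063 0.679 -0.732
outer loop
vertex -2.2 3.781 -2.132
vertex -2.712 4.336 -1.573
vertex -1.775 4.413 -1.582
endloop
endfacet
facet normal 0.734 -0.654 0.183
outer loop
vertex -2.2 3.781 -2.132
vertex -1.775 4.413 -1.582
vertex -2.648 3.644 -0.827
endloop
endfacet
facet normal -0.063 0.678 -0.732
outer loop
vertex -1.775 4.413 -1.582
vertex -2.712 4.336 -1.573
vertex -2.287 4.969 -1.023
endloop
endfacet
facet normal 0.693 -0.083 0.717
outer loop
vertex -1.775 4.413 -1.582
vertex -2.287 4.969 -1.023
vertex -2.648 3.644 -0.827
endloop
endfacet
facet normal -0.063 0.678 -0.732
outer loop
vertex -2.287 4.969 -1.023
vertex -2.712 4.336 -1.573
vertex -3.224 4.892 -1.014
endloop
endfacet
facet normal -0.003 0.147 0.989
outer loop
vertex -2.287 4.969 -1.023
vertex -3.224 4.892 -1.014
vertex -2.648 3.644 -0.827
endloop
endfacet
facet normal -0.062 0.679 -0.732
outer loop
vertex -3.224 4.892 -1.014
vertex -2.712 4.336 -1.573
vertex -3.649 4.259 -1.565
endloop
endfacet
facet normal -0.657 -0.194 0.729
outer loop
vertex -3.224 4.892 -1.014
vertex -3.649 4.259 -1.565
vertex -2.648 3.644 -0.827
endloop
endfacet
facet normal -0.062 0.679 -0.731
outer loop
vertex -3.649 4.259 -1.565
vertex -2.712 4.336 -1.573
vertex -3.136 3.704 -2.124
endloop
endfacet
facet normal -0.614 -0.765 0.196
outer loop
vertex -3.649 4.259 -1.565
vertex -3.136 3.704 -2.124
vertex -2.648 3.644 -0.827
endloop
endfacet
facet normal -0.062 0.679 -0.731
outer loop
vertex -3.136 3.704 -2.124
vertex -2.712 4.336 -1.573
vertex -2.2 3.781 -2.132
endloop
endfacet
facet normal 0.081 -0.994 -0.076
outer loop
vertex -3.136 3.704 -2.124
vertex -2.2 3.781 -2.132
vertex -2.648 3.644 -0.827
endloop
endfacet

endsolid


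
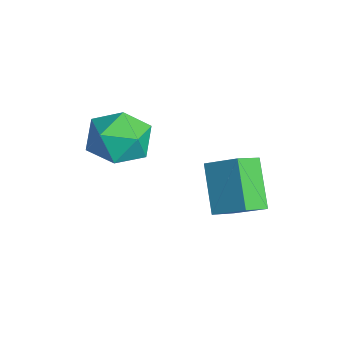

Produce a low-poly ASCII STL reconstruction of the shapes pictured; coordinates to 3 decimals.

solid 
facet normal -0.718 0.079 0.692
outer loop
vertex 2.033 1.912 1.278
vertex 1.692 2.634 0.842
vertex 1.353 1.212 0.652
endloop
endfacet
facet normal 0.376 -0.793 0.479
outer loop
vertex 2.508 1.086 -0.462
vertex 2.033 1.912 1.278
vertex 1.353 1.212 0.652
endloop
endfacet
facet normal -0.717 0.078 0.692
outer loop
vertex 1.353 1.212 0.652
vertex 1.692 2.634 0.842
vertex 1.011 1.934 0.216
endloop
endfacet
facet normal -0.587 -0.604 -0.540
outer loop
vertex 1.011 1.934 0.216
vertex 2.508 1.086 -0.462
vertex 1.353 1.212 0.652
endloop
endfacet
facet normal 0.587 0.603 0.540
outer loop
vertex 2.033 1.912 1.278
vertex 2.847 2.508 -0.272
vertex 1.692 2.634 0.842
endloop
endfacet
facet normal 0.375 -0.794 0.479
outer loop
vertex 3.189 1.786 0.164
vertex 2.033 1.912 1.278
vertex 2.508 1.086 -0.462
endloop
endfacet
facet normal 0.586 0.604 0.540
outer loop
vertex 3.189 1.786 0.164
vertex 2.847 2.508 -0.272
vertex 2.033 1.912 1.278
endloop
endfacet
facet normal -0.375 0.794 -0.479
outer loop
vertex 1.692 2.634 0.842
vertex 2.847 2.508 -0.272
vertex 1.011 1.934 0.216
endloop
endfacet
facet normal -0.587 -0.603 -0.540
outer loop
vertex 2.167 1.808 -0.898
vertex 2.508 1.086 -0.462
vertex 1.011 1.934 0.216
endloop
endfacet
facet normal -0.375 0.793 -0.479
outer loop
vertex 1.011 1.934 0.216
vertex 2.847 2.508 -0.272
vertex 2.167 1.808 -0.898
endloop
endfacet
facet normal 0.717 -0.079 -0.692
outer loop
vertex 2.167 1.808 -0.898
vertex 3.189 1.786 0.164
vertex 2.508 1.086 -0.462
endloop
endfacet
facet normal 0.718 -0.078 -0.692
outer loop
vertex 2.847 2.508 -0.272
vertex 3.189 1.786 0.164
vertex 2.167 1.808 -0.898
endloop
endfacet
facet normal -0.450 0.629 0.634
outer loop
vertex -0.402 -0.523 1.707
vertex 0.307 -0.69 2.375
vertex 0.408 0.043 1.72
endloop
endfacet
facet normal -0.572 0.819 -0.043
outer loop
vertex -0.402 -0.523 1.707
vertex 0.408 0.043 1.72
vertex 0.033 -0.264 0.858
endloop
endfacet
facet normal -0.888 0.271 -0.372
outer loop
vertex -0.402 -0.523 1.707
vertex 0.033 -0.264 0.858
vertex -0.3 -1.186 0.981
endloop
endfacet
facet normal -0.961 -0.258 0.101
outer loop
vertex -0.402 -0.523 1.707
vertex -0.3 -1.186 0.981
vertex -0.131 -1.45 1.919
endloop
endfacet
facet normal -0.690 -0.036 0.723
outer loop
vertex -0.402 -0.523 1.707
vertex -0.131 -1.45 1.919
vertex 0.307 -0.69 2.375
endloop
endfacet
facet normal 0.058 0.932 -0.357
outer loop
vertex 0.033 -0.264 0.858
vertex 0.408 0.043 1.72
vertex 1.011 -0.27 1.001
endloop
endfacet
facet normal 0.257 0.624 0.738
outer loop
vertex 0.408 0.043 1.72
vertex 0.307 -0.69 2.375
vertex 1.18 -0.534 1.939
endloop
endfacet
facet normal -0.132 -0.453 0.882
outer loop
vertex 0.307 -0.69 2.375
vertex -0.131 -1.45 1.919
vertex 0.847 -1.456 2.062
endloop
endfacet
facet normal -0.571 -0.811 -0.126
outer loop
vertex -0.131 -1.45 1.919
vertex -0.3 -1.186 0.981
vertex 0.472 -1.763 1.2
endloop
endfacet
facet normal -0.453 0.045 -0.891
outer loop
vertex -0.3 -1.186 0.981
vertex 0.033 -0.264 0.858
vertex 0.573 -1.03 0.545
endloop
endfacet
facet normal 0.961 0.258 -0.101
outer loop
vertex 1.282 -1.197 1.213
vertex 1.011 -0.27 1.001
vertex 1.18 -0.534 1.939
endloop
endfacet
facet normal 0.888 -0.271 0.372
outer loop
vertex 1.282 -1.197 1.213
vertex 1.18 -0.534 1.939
vertex 0.847 -1.456 2.062
endloop
endfacet
facet normal 0.572 -0.819 0.043
outer loop
vertex 1.282 -1.197 1.213
vertex 0.847 -1.456 2.062
vertex 0.472 -1.763 1.2
endloop
endfacet
facet normal 0.450 -0.629 -0.634
outer loop
vertex 1.282 -1.197 1.213
vertex 0.472 -1.763 1.2
vertex 0.573 -1.03 0.545
endloop
endfacet
facet normal 0.690 0.036 -0.723
outer loop
vertex 1.282 -1.197 1.213
vertex 0.573 -1.03 0.545
vertex 1.011 -0.27 1.001
endloop
endfacet
facet normal 0.571 0.811 0.126
outer loop
vertex 1.18 -0.534 1.939
vertex 1.011 -0.27 1.001
vertex 0.408 0.043 1.72
endloop
endfacet
facet normal 0.453 -0.045 0.891
outer loop
vertex 0.847 -1.456 2.062
vertex 1.18 -0.534 1.939
vertex 0.307 -0.69 2.375
endloop
endfacet
facet normal -0.058 -0.932 0.357
outer loop
vertex 0.472 -1.763 1.2
vertex 0.847 -1.456 2.062
vertex -0.131 -1.45 1.919
endloop
endfacet
facet normal -0.257 -0.624 -0.738
outer loop
vertex 0.573 -1.03 0.545
vertex 0.472 -1.763 1.2
vertex -0.3 -1.186 0.981
endloop
endfacet
facet normal 0.132 0.453 -0.882
outer loop
vertex 1.011 -0.27 1.001
vertex 0.573 -1.03 0.545
vertex 0.033 -0.264 0.858
endloop
endfacet

endsolid


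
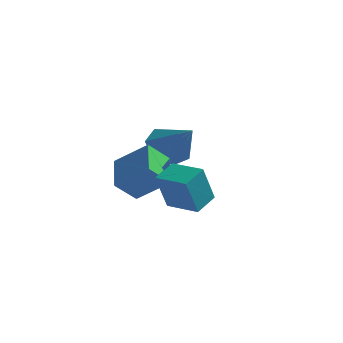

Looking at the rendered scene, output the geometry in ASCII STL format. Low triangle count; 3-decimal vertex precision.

solid 
facet normal -0.797 -0.100 -0.595
outer loop
vertex -4.734 1.572 1.99
vertex -4.247 2.217 1.229
vertex -4.129 0.393 1.378
endloop
endfacet
facet normal -0.439 -0.581 0.685
outer loop
vertex -2.933 0.543 2.271
vertex -4.734 1.572 1.99
vertex -4.129 0.393 1.378
endloop
endfacet
facet normal -0.797 -0.100 -0.596
outer loop
vertex -4.129 0.393 1.378
vertex -4.247 2.217 1.229
vertex -3.641 1.038 0.617
endloop
endfacet
facet normal 0.414 -0.808 -0.419
outer loop
vertex -3.641 1.038 0.617
vertex -2.933 0.543 2.271
vertex -4.129 0.393 1.378
endloop
endfacet
facet normal -0.414 0.808 0.419
outer loop
vertex -4.734 1.572 1.99
vertex -3.051 2.367 2.122
vertex -4.247 2.217 1.229
endloop
endfacet
facet normal -0.439 -0.581 0.685
outer loop
vertex -3.539 1.722 2.883
vertex -4.734 1.572 1.99
vertex -2.933 0.543 2.271
endloop
endfacet
facet normal -0.414 0.808 0.419
outer loop
vertex -3.539 1.722 2.883
vertex -3.051 2.367 2.122
vertex -4.734 1.572 1.99
endloop
endfacet
facet normal 0.439 0.581 -0.685
outer loop
vertex -4.247 2.217 1.229
vertex -3.051 2.367 2.122
vertex -3.641 1.038 0.617
endloop
endfacet
facet normal 0.415 -0.808 -0.419
outer loop
vertex -2.446 1.188 1.51
vertex -2.933 0.543 2.271
vertex -3.641 1.038 0.617
endloop
endfacet
facet normal 0.439 0.581 -0.685
outer loop
vertex -3.641 1.038 0.617
vertex -3.051 2.367 2.122
vertex -2.446 1.188 1.51
endloop
endfacet
facet normal 0.797 0.101 0.595
outer loop
vertex -2.446 1.188 1.51
vertex -3.539 1.722 2.883
vertex -2.933 0.543 2.271
endloop
endfacet
facet normal 0.797 0.100 0.596
outer loop
vertex -3.051 2.367 2.122
vertex -3.539 1.722 2.883
vertex -2.446 1.188 1.51
endloop
endfacet
facet normal -0.974 0.225 -0.028
outer loop
vertex -2.289 -0.343 2.301
vertex -2.096 0.536 2.663
vertex -2.121 0.205 0.882
endloop
endfacet
facet normal -0.198 -0.906 -0.373
outer loop
vertex -0.904 -0.076 0.917
vertex -2.289 -0.343 2.301
vertex -2.121 0.205 0.882
endloop
endfacet
facet normal -0.974 0.224 -0.028
outer loop
vertex -2.121 0.205 0.882
vertex -2.096 0.536 2.663
vertex -1.929 1.084 1.244
endloop
endfacet
facet normal 0.109 0.358 -0.927
outer loop
vertex -1.929 1.084 1.244
vertex -0.904 -0.076 0.917
vertex -2.121 0.205 0.882
endloop
endfacet
facet normal -0.109 -0.358 0.927
outer loop
vertex -2.289 -0.343 2.301
vertex -0.879 0.255 2.698
vertex -2.096 0.536 2.663
endloop
endfacet
facet normal -0.198 -0.906 -0.373
outer loop
vertex -1.071 -0.624 2.336
vertex -2.289 -0.343 2.301
vertex -0.904 -0.076 0.917
endloop
endfacet
facet normal -0.109 -0.358 0.927
outer loop
vertex -1.071 -0.624 2.336
vertex -0.879 0.255 2.698
vertex -2.289 -0.343 2.301
endloop
endfacet
facet normal 0.199 0.906 0.373
outer loop
vertex -2.096 0.536 2.663
vertex -0.879 0.255 2.698
vertex -1.929 1.084 1.244
endloop
endfacet
facet normal 0.109 0.358 -0.927
outer loop
vertex -0.711 0.803 1.279
vertex -0.904 -0.076 0.917
vertex -1.929 1.084 1.244
endloop
endfacet
facet normal 0.198 0.906 0.373
outer loop
vertex -1.929 1.084 1.244
vertex -0.879 0.255 2.698
vertex -0.711 0.803 1.279
endloop
endfacet
facet normal 0.974 -0.225 0.028
outer loop
vertex -0.711 0.803 1.279
vertex -1.071 -0.624 2.336
vertex -0.904 -0.076 0.917
endloop
endfacet
facet normal 0.974 -0.225 0.029
outer loop
vertex -0.879 0.255 2.698
vertex -1.071 -0.624 2.336
vertex -0.711 0.803 1.279
endloop
endfacet
facet normal -0.682 0.340 -0.648
outer loop
vertex -3.538 3.685 1.265
vertex -3.94 4.164 1.94
vertex -3.267 4.428 1.37
endloop
endfacet
facet normal 0.879 -0.264 -0.397
outer loop
vertex -3.538 3.685 1.265
vertex -3.267 4.428 1.37
vertex -2.76 3.576 3.06
endloop
endfacet
facet normal -0.682 0.340 -0.648
outer loop
vertex -3.267 4.428 1.37
vertex -3.94 4.164 1.94
vertex -3.503 4.973 1.904
endloop
endfacet
facet normal 0.898 0.437 -0.049
outer loop
vertex -3.267 4.428 1.37
vertex -3.503 4.973 1.904
vertex -2.76 3.576 3.06
endloop
endfacet
facet normal -0.682 0.340 -0.648
outer loop
vertex -3.503 4.973 1.904
vertex -3.94 4.164 1.94
vertex -4.068 4.908 2.465
endloop
endfacet
facet normal 0.462 0.698 0.547
outer loop
vertex -3.503 4.973 1.904
vertex -4.068 4.908 2.465
vertex -2.76 3.576 3.06
endloop
endfacet
facet normal -0.682 0.340 -0.648
outer loop
vertex -4.068 4.908 2.465
vertex -3.94 4.164 1.94
vertex -4.536 4.283 2.63
endloop
endfacet
facet normal -0.099 0.323 0.941
outer loop
vertex -4.068 4.908 2.465
vertex -4.536 4.283 2.63
vertex -2.76 3.576 3.06
endloop
endfacet
facet normal -0.682 0.340 -0.648
outer loop
vertex -4.536 4.283 2.63
vertex -3.94 4.164 1.94
vertex -4.555 3.568 2.275
endloop
endfacet
facet normal -0.365 -0.406 0.838
outer loop
vertex -4.536 4.283 2.63
vertex -4.555 3.568 2.275
vertex -2.76 3.576 3.06
endloop
endfacet
facet normal -0.682 0.340 -0.648
outer loop
vertex -4.555 3.568 2.275
vertex -3.94 4.164 1.94
vertex -4.111 3.302 1.668
endloop
endfacet
facet normal -0.133 -0.940 0.314
outer loop
vertex -4.555 3.568 2.275
vertex -4.111 3.302 1.668
vertex -2.76 3.576 3.06
endloop
endfacet
facet normal -0.682 0.340 -0.647
outer loop
vertex -4.111 3.302 1.668
vertex -3.94 4.164 1.94
vertex -3.538 3.685 1.265
endloop
endfacet
facet normal 0.420 -0.876 -0.235
outer loop
vertex -4.111 3.302 1.668
vertex -3.538 3.685 1.265
vertex -2.76 3.576 3.06
endloop
endfacet

endsolid


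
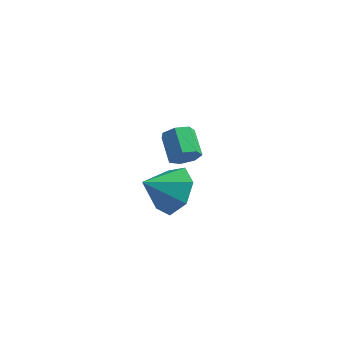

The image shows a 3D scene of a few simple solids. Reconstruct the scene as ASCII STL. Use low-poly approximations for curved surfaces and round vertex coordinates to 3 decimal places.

solid 
facet normal 0.528 -0.730 -0.434
outer loop
vertex 2.53 3.329 -3.345
vertex 2.061 3.29 -3.85
vertex 2.628 3.682 -3.819
endloop
endfacet
facet normal 0.833 0.347 0.431
outer loop
vertex 2.53 3.329 -3.345
vertex 2.628 3.682 -3.819
vertex 1.848 4.269 -2.785
endloop
endfacet
facet normal 0.833 0.346 0.432
outer loop
vertex 1.848 4.269 -2.785
vertex 2.628 3.682 -3.819
vertex 1.946 4.623 -3.258
endloop
endfacet
facet normal -0.529 0.728 0.435
outer loop
vertex 1.848 4.269 -2.785
vertex 1.946 4.623 -3.258
vertex 1.379 4.23 -3.29
endloop
endfacet
facet normal 0.528 -0.730 -0.433
outer loop
vertex 2.628 3.682 -3.819
vertex 2.061 3.29 -3.85
vertex 2.299 3.739 -4.316
endloop
endfacet
facet normal 0.647 0.678 -0.350
outer loop
vertex 2.628 3.682 -3.819
vertex 2.299 3.739 -4.316
vertex 1.946 4.623 -3.258
endloop
endfacet
facet normal 0.647 0.677 -0.350
outer loop
vertex 1.946 4.623 -3.258
vertex 2.299 3.739 -4.316
vertex 1.617 4.68 -3.756
endloop
endfacet
facet normal -0.530 0.729 0.433
outer loop
vertex 1.946 4.623 -3.258
vertex 1.617 4.68 -3.756
vertex 1.379 4.23 -3.29
endloop
endfacet
facet normal 0.528 -0.730 -0.434
outer loop
vertex 2.299 3.739 -4.316
vertex 2.061 3.29 -3.85
vertex 1.791 3.458 -4.462
endloop
endfacet
facet normal -0.026 0.497 -0.867
outer loop
vertex 2.299 3.739 -4.316
vertex 1.791 3.458 -4.462
vertex 1.617 4.68 -3.756
endloop
endfacet
facet normal -0.026 0.497 -0.867
outer loop
vertex 1.617 4.68 -3.756
vertex 1.791 3.458 -4.462
vertex 1.109 4.399 -3.902
endloop
endfacet
facet normal -0.528 0.729 0.435
outer loop
vertex 1.617 4.68 -3.756
vertex 1.109 4.399 -3.902
vertex 1.379 4.23 -3.29
endloop
endfacet
facet normal 0.529 -0.729 -0.434
outer loop
vertex 1.791 3.458 -4.462
vertex 2.061 3.29 -3.85
vertex 1.486 3.05 -4.148
endloop
endfacet
facet normal -0.679 -0.056 -0.732
outer loop
vertex 1.791 3.458 -4.462
vertex 1.486 3.05 -4.148
vertex 1.109 4.399 -3.902
endloop
endfacet
facet normal -0.679 -0.056 -0.732
outer loop
vertex 1.109 4.399 -3.902
vertex 1.486 3.05 -4.148
vertex 0.804 3.991 -3.588
endloop
endfacet
facet normal -0.528 0.729 0.435
outer loop
vertex 1.109 4.399 -3.902
vertex 0.804 3.991 -3.588
vertex 1.379 4.23 -3.29
endloop
endfacet
facet normal 0.529 -0.729 -0.434
outer loop
vertex 1.486 3.05 -4.148
vertex 2.061 3.29 -3.85
vertex 1.614 2.822 -3.609
endloop
endfacet
facet normal -0.821 -0.568 -0.045
outer loop
vertex 1.486 3.05 -4.148
vertex 1.614 2.822 -3.609
vertex 0.804 3.991 -3.588
endloop
endfacet
facet normal -0.821 -0.568 -0.045
outer loop
vertex 0.804 3.991 -3.588
vertex 1.614 2.822 -3.609
vertex 0.932 3.763 -3.049
endloop
endfacet
facet normal -0.528 0.730 0.434
outer loop
vertex 0.804 3.991 -3.588
vertex 0.932 3.763 -3.049
vertex 1.379 4.23 -3.29
endloop
endfacet
facet normal 0.529 -0.729 -0.434
outer loop
vertex 1.614 2.822 -3.609
vertex 2.061 3.29 -3.85
vertex 2.078 2.946 -3.252
endloop
endfacet
facet normal -0.345 -0.652 0.675
outer loop
vertex 1.614 2.822 -3.609
vertex 2.078 2.946 -3.252
vertex 0.932 3.763 -3.049
endloop
endfacet
facet normal -0.345 -0.652 0.676
outer loop
vertex 0.932 3.763 -3.049
vertex 2.078 2.946 -3.252
vertex 1.397 3.887 -2.692
endloop
endfacet
facet normal -0.528 0.730 0.434
outer loop
vertex 0.932 3.763 -3.049
vertex 1.397 3.887 -2.692
vertex 1.379 4.23 -3.29
endloop
endfacet
facet normal 0.529 -0.729 -0.435
outer loop
vertex 2.078 2.946 -3.252
vertex 2.061 3.29 -3.85
vertex 2.53 3.329 -3.345
endloop
endfacet
facet normal 0.391 -0.245 0.887
outer loop
vertex 2.078 2.946 -3.252
vertex 2.53 3.329 -3.345
vertex 1.397 3.887 -2.692
endloop
endfacet
facet normal 0.391 -0.245 0.887
outer loop
vertex 1.397 3.887 -2.692
vertex 2.53 3.329 -3.345
vertex 1.848 4.269 -2.785
endloop
endfacet
facet normal -0.528 0.730 0.434
outer loop
vertex 1.397 3.887 -2.692
vertex 1.848 4.269 -2.785
vertex 1.379 4.23 -3.29
endloop
endfacet
facet normal 0.611 0.523 -0.594
outer loop
vertex 3.926 -1.519 -1.928
vertex 3.135 -0.77 -2.083
vertex 3.913 -0.796 -1.305
endloop
endfacet
facet normal 0.321 -0.615 0.720
outer loop
vertex 3.926 -1.519 -1.928
vertex 3.913 -0.796 -1.305
vertex 2.225 -1.55 -1.197
endloop
endfacet
facet normal 0.611 0.523 -0.594
outer loop
vertex 3.913 -0.796 -1.305
vertex 3.135 -0.77 -2.083
vertex 3.314 -0.054 -1.268
endloop
endfacet
facet normal 0.063 0.001 0.998
outer loop
vertex 3.913 -0.796 -1.305
vertex 3.314 -0.054 -1.268
vertex 2.225 -1.55 -1.197
endloop
endfacet
facet normal 0.611 0.523 -0.594
outer loop
vertex 3.314 -0.054 -1.268
vertex 3.135 -0.77 -2.083
vertex 2.581 0.149 -1.844
endloop
endfacet
facet normal -0.496 0.398 0.772
outer loop
vertex 3.314 -0.054 -1.268
vertex 2.581 0.149 -1.844
vertex 2.225 -1.55 -1.197
endloop
endfacet
facet normal 0.611 0.523 -0.594
outer loop
vertex 2.581 0.149 -1.844
vertex 3.135 -0.77 -2.083
vertex 2.265 -0.341 -2.6
endloop
endfacet
facet normal -0.937 0.277 0.212
outer loop
vertex 2.581 0.149 -1.844
vertex 2.265 -0.341 -2.6
vertex 2.225 -1.55 -1.197
endloop
endfacet
facet normal 0.611 0.522 -0.595
outer loop
vertex 2.265 -0.341 -2.6
vertex 3.135 -0.77 -2.083
vertex 2.604 -1.154 -2.966
endloop
endfacet
facet normal -0.927 -0.270 -0.259
outer loop
vertex 2.265 -0.341 -2.6
vertex 2.604 -1.154 -2.966
vertex 2.225 -1.55 -1.197
endloop
endfacet
facet normal 0.611 0.523 -0.595
outer loop
vertex 2.604 -1.154 -2.966
vertex 3.135 -0.77 -2.083
vertex 3.344 -1.679 -2.667
endloop
endfacet
facet normal -0.474 -0.832 -0.288
outer loop
vertex 2.604 -1.154 -2.966
vertex 3.344 -1.679 -2.667
vertex 2.225 -1.55 -1.197
endloop
endfacet
facet normal 0.611 0.522 -0.594
outer loop
vertex 3.344 -1.679 -2.667
vertex 3.135 -0.77 -2.083
vertex 3.926 -1.519 -1.928
endloop
endfacet
facet normal 0.082 -0.985 0.149
outer loop
vertex 3.344 -1.679 -2.667
vertex 3.926 -1.519 -1.928
vertex 2.225 -1.55 -1.197
endloop
endfacet

endsolid


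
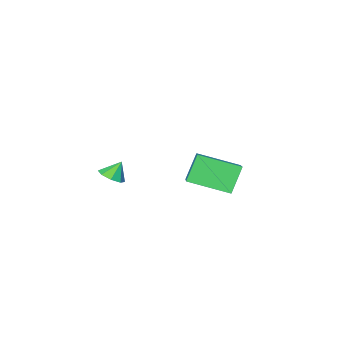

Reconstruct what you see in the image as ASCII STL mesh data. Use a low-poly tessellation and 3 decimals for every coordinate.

solid 
facet normal -0.658 0.696 -0.289
outer loop
vertex 0.624 1.922 2.532
vertex 1.7 3.332 3.477
vertex 1.445 2.161 1.239
endloop
endfacet
facet normal -0.535 -0.702 -0.470
outer loop
vertex 2.82 0.708 1.843
vertex 0.624 1.922 2.532
vertex 1.445 2.161 1.239
endloop
endfacet
facet normal -0.658 0.695 -0.289
outer loop
vertex 1.445 2.161 1.239
vertex 1.7 3.332 3.477
vertex 2.521 3.572 2.184
endloop
endfacet
facet normal 0.530 0.155 -0.834
outer loop
vertex 2.521 3.572 2.184
vertex 2.82 0.708 1.843
vertex 1.445 2.161 1.239
endloop
endfacet
facet normal -0.530 -0.155 0.834
outer loop
vertex 0.624 1.922 2.532
vertex 3.075 1.879 4.081
vertex 1.7 3.332 3.477
endloop
endfacet
facet normal -0.535 -0.702 -0.470
outer loop
vertex 1.999 0.468 3.136
vertex 0.624 1.922 2.532
vertex 2.82 0.708 1.843
endloop
endfacet
facet normal -0.530 -0.155 0.834
outer loop
vertex 1.999 0.468 3.136
vertex 3.075 1.879 4.081
vertex 0.624 1.922 2.532
endloop
endfacet
facet normal 0.535 0.702 0.470
outer loop
vertex 1.7 3.332 3.477
vertex 3.075 1.879 4.081
vertex 2.521 3.572 2.184
endloop
endfacet
facet normal 0.530 0.155 -0.834
outer loop
vertex 3.896 2.118 2.788
vertex 2.82 0.708 1.843
vertex 2.521 3.572 2.184
endloop
endfacet
facet normal 0.536 0.702 0.470
outer loop
vertex 2.521 3.572 2.184
vertex 3.075 1.879 4.081
vertex 3.896 2.118 2.788
endloop
endfacet
facet normal 0.658 -0.696 0.289
outer loop
vertex 3.896 2.118 2.788
vertex 1.999 0.468 3.136
vertex 2.82 0.708 1.843
endloop
endfacet
facet normal 0.658 -0.695 0.289
outer loop
vertex 3.075 1.879 4.081
vertex 1.999 0.468 3.136
vertex 3.896 2.118 2.788
endloop
endfacet
facet normal 0.518 -0.113 -0.848
outer loop
vertex 4.433 -2.798 0.753
vertex 4.009 -3.337 0.566
vertex 4.001 -2.634 0.467
endloop
endfacet
facet normal -0.020 0.854 0.520
outer loop
vertex 4.433 -2.798 0.753
vertex 4.001 -2.634 0.467
vertex 3.491 -3.223 1.414
endloop
endfacet
facet normal 0.518 -0.113 -0.848
outer loop
vertex 4.001 -2.634 0.467
vertex 4.009 -3.337 0.566
vertex 3.574 -2.882 0.239
endloop
endfacet
facet normal -0.568 0.801 0.192
outer loop
vertex 4.001 -2.634 0.467
vertex 3.574 -2.882 0.239
vertex 3.491 -3.223 1.414
endloop
endfacet
facet normal 0.519 -0.113 -0.847
outer loop
vertex 3.574 -2.882 0.239
vertex 4.009 -3.337 0.566
vertex 3.403 -3.396 0.203
endloop
endfacet
facet normal -0.949 0.314 0.024
outer loop
vertex 3.574 -2.882 0.239
vertex 3.403 -3.396 0.203
vertex 3.491 -3.223 1.414
endloop
endfacet
facet normal 0.519 -0.115 -0.847
outer loop
vertex 3.403 -3.396 0.203
vertex 4.009 -3.337 0.566
vertex 3.586 -3.876 0.38
endloop
endfacet
facet normal -0.942 -0.317 0.114
outer loop
vertex 3.403 -3.396 0.203
vertex 3.586 -3.876 0.38
vertex 3.491 -3.223 1.414
endloop
endfacet
facet normal 0.518 -0.114 -0.848
outer loop
vertex 3.586 -3.876 0.38
vertex 4.009 -3.337 0.566
vertex 4.018 -4.04 0.666
endloop
endfacet
facet normal -0.548 -0.729 0.410
outer loop
vertex 3.586 -3.876 0.38
vertex 4.018 -4.04 0.666
vertex 3.491 -3.223 1.414
endloop
endfacet
facet normal 0.519 -0.114 -0.847
outer loop
vertex 4.018 -4.04 0.666
vertex 4.009 -3.337 0.566
vertex 4.445 -3.792 0.894
endloop
endfacet
facet normal -0.001 -0.676 0.737
outer loop
vertex 4.018 -4.04 0.666
vertex 4.445 -3.792 0.894
vertex 3.491 -3.223 1.414
endloop
endfacet
facet normal 0.519 -0.113 -0.847
outer loop
vertex 4.445 -3.792 0.894
vertex 4.009 -3.337 0.566
vertex 4.616 -3.278 0.93
endloop
endfacet
facet normal 0.380 -0.190 0.905
outer loop
vertex 4.445 -3.792 0.894
vertex 4.616 -3.278 0.93
vertex 3.491 -3.223 1.414
endloop
endfacet
facet normal 0.519 -0.114 -0.847
outer loop
vertex 4.616 -3.278 0.93
vertex 4.009 -3.337 0.566
vertex 4.433 -2.798 0.753
endloop
endfacet
facet normal 0.373 0.443 0.816
outer loop
vertex 4.616 -3.278 0.93
vertex 4.433 -2.798 0.753
vertex 3.491 -3.223 1.414
endloop
endfacet

endsolid


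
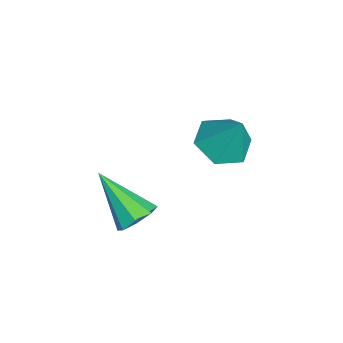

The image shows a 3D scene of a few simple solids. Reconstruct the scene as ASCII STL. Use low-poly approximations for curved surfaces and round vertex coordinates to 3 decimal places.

solid 
facet normal -0.329 -0.368 -0.870
outer loop
vertex 0.756 2.087 1.0
vertex 0.176 1.381 1.518
vertex -0.231 2.318 1.275
endloop
endfacet
facet normal 0.237 0.971 0.034
outer loop
vertex 0.756 2.087 1.0
vertex -0.231 2.318 1.275
vertex 0.744 2.019 3.022
endloop
endfacet
facet normal -0.329 -0.368 -0.870
outer loop
vertex -0.231 2.318 1.275
vertex 0.176 1.381 1.518
vertex -0.811 1.613 1.793
endloop
endfacet
facet normal -0.525 0.740 0.420
outer loop
vertex -0.231 2.318 1.275
vertex -0.811 1.613 1.793
vertex 0.744 2.019 3.022
endloop
endfacet
facet normal -0.329 -0.368 -0.870
outer loop
vertex -0.811 1.613 1.793
vertex 0.176 1.381 1.518
vertex -0.404 0.676 2.036
endloop
endfacet
facet normal -0.609 -0.060 0.791
outer loop
vertex -0.811 1.613 1.793
vertex -0.404 0.676 2.036
vertex 0.744 2.019 3.022
endloop
endfacet
facet normal -0.329 -0.368 -0.870
outer loop
vertex -0.404 0.676 2.036
vertex 0.176 1.381 1.518
vertex 0.583 0.444 1.761
endloop
endfacet
facet normal 0.068 -0.628 0.775
outer loop
vertex -0.404 0.676 2.036
vertex 0.583 0.444 1.761
vertex 0.744 2.019 3.022
endloop
endfacet
facet normal -0.329 -0.368 -0.870
outer loop
vertex 0.583 0.444 1.761
vertex 0.176 1.381 1.518
vertex 1.162 1.15 1.243
endloop
endfacet
facet normal 0.832 -0.396 0.389
outer loop
vertex 0.583 0.444 1.761
vertex 1.162 1.15 1.243
vertex 0.744 2.019 3.022
endloop
endfacet
facet normal -0.329 -0.368 -0.870
outer loop
vertex 1.162 1.15 1.243
vertex 0.176 1.381 1.518
vertex 0.756 2.087 1.0
endloop
endfacet
facet normal 0.916 0.402 0.019
outer loop
vertex 1.162 1.15 1.243
vertex 0.756 2.087 1.0
vertex 0.744 2.019 3.022
endloop
endfacet
facet normal 0.416 0.607 -0.677
outer loop
vertex 4.561 -1.568 1.0
vertex 3.909 -1.16 0.965
vertex 4.55 -1.126 1.389
endloop
endfacet
facet normal 0.729 -0.442 0.523
outer loop
vertex 4.561 -1.568 1.0
vertex 4.55 -1.126 1.389
vertex 3.031 -2.44 2.395
endloop
endfacet
facet normal 0.416 0.607 -0.677
outer loop
vertex 4.55 -1.126 1.389
vertex 3.909 -1.16 0.965
vertex 4.164 -0.704 1.53
endloop
endfacet
facet normal 0.465 0.133 0.875
outer loop
vertex 4.55 -1.126 1.389
vertex 4.164 -0.704 1.53
vertex 3.031 -2.44 2.395
endloop
endfacet
facet normal 0.417 0.606 -0.677
outer loop
vertex 4.164 -0.704 1.53
vertex 3.909 -1.16 0.965
vertex 3.628 -0.549 1.339
endloop
endfacet
facet normal -0.150 0.518 0.842
outer loop
vertex 4.164 -0.704 1.53
vertex 3.628 -0.549 1.339
vertex 3.031 -2.44 2.395
endloop
endfacet
facet normal 0.416 0.606 -0.678
outer loop
vertex 3.628 -0.549 1.339
vertex 3.909 -1.16 0.965
vertex 3.257 -0.753 0.929
endloop
endfacet
facet normal -0.755 0.485 0.442
outer loop
vertex 3.628 -0.549 1.339
vertex 3.257 -0.753 0.929
vertex 3.031 -2.44 2.395
endloop
endfacet
facet normal 0.416 0.606 -0.678
outer loop
vertex 3.257 -0.753 0.929
vertex 3.909 -1.16 0.965
vertex 3.267 -1.195 0.54
endloop
endfacet
facet normal -0.994 0.056 -0.089
outer loop
vertex 3.257 -0.753 0.929
vertex 3.267 -1.195 0.54
vertex 3.031 -2.44 2.395
endloop
endfacet
facet normal 0.416 0.606 -0.678
outer loop
vertex 3.267 -1.195 0.54
vertex 3.909 -1.16 0.965
vertex 3.654 -1.617 0.4
endloop
endfacet
facet normal -0.729 -0.522 -0.443
outer loop
vertex 3.267 -1.195 0.54
vertex 3.654 -1.617 0.4
vertex 3.031 -2.44 2.395
endloop
endfacet
facet normal 0.416 0.606 -0.678
outer loop
vertex 3.654 -1.617 0.4
vertex 3.909 -1.16 0.965
vertex 4.19 -1.772 0.59
endloop
endfacet
facet normal -0.116 -0.905 -0.410
outer loop
vertex 3.654 -1.617 0.4
vertex 4.19 -1.772 0.59
vertex 3.031 -2.44 2.395
endloop
endfacet
facet normal 0.416 0.606 -0.678
outer loop
vertex 4.19 -1.772 0.59
vertex 3.909 -1.16 0.965
vertex 4.561 -1.568 1.0
endloop
endfacet
facet normal 0.489 -0.872 -0.009
outer loop
vertex 4.19 -1.772 0.59
vertex 4.561 -1.568 1.0
vertex 3.031 -2.44 2.395
endloop
endfacet

endsolid


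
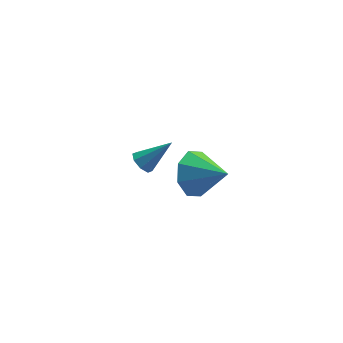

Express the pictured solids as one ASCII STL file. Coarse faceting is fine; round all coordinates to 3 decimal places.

solid 
facet normal -0.733 0.085 -0.675
outer loop
vertex -0.47 3.654 -4.078
vertex -0.775 3.947 -3.71
vertex -0.398 4.076 -4.103
endloop
endfacet
facet normal 0.856 -0.175 -0.487
outer loop
vertex -0.47 3.654 -4.078
vertex -0.398 4.076 -4.103
vertex 0.375 3.813 -2.65
endloop
endfacet
facet normal -0.733 0.086 -0.675
outer loop
vertex -0.398 4.076 -4.103
vertex -0.775 3.947 -3.71
vertex -0.546 4.422 -3.898
endloop
endfacet
facet normal 0.786 0.527 -0.323
outer loop
vertex -0.398 4.076 -4.103
vertex -0.546 4.422 -3.898
vertex 0.375 3.813 -2.65
endloop
endfacet
facet normal -0.732 0.085 -0.676
outer loop
vertex -0.546 4.422 -3.898
vertex -0.775 3.947 -3.71
vertex -0.829 4.49 -3.583
endloop
endfacet
facet normal 0.390 0.908 0.155
outer loop
vertex -0.546 4.422 -3.898
vertex -0.829 4.49 -3.583
vertex 0.375 3.813 -2.65
endloop
endfacet
facet normal -0.732 0.085 -0.676
outer loop
vertex -0.829 4.49 -3.583
vertex -0.775 3.947 -3.71
vertex -1.08 4.24 -3.343
endloop
endfacet
facet normal -0.100 0.739 0.666
outer loop
vertex -0.829 4.49 -3.583
vertex -1.08 4.24 -3.343
vertex 0.375 3.813 -2.65
endloop
endfacet
facet normal -0.733 0.083 -0.675
outer loop
vertex -1.08 4.24 -3.343
vertex -0.775 3.947 -3.71
vertex -1.152 3.818 -3.317
endloop
endfacet
facet normal -0.397 0.124 0.909
outer loop
vertex -1.08 4.24 -3.343
vertex -1.152 3.818 -3.317
vertex 0.375 3.813 -2.65
endloop
endfacet
facet normal -0.733 0.086 -0.675
outer loop
vertex -1.152 3.818 -3.317
vertex -0.775 3.947 -3.71
vertex -1.004 3.472 -3.522
endloop
endfacet
facet normal -0.327 -0.581 0.745
outer loop
vertex -1.152 3.818 -3.317
vertex -1.004 3.472 -3.522
vertex 0.375 3.813 -2.65
endloop
endfacet
facet normal -0.732 0.085 -0.676
outer loop
vertex -1.004 3.472 -3.522
vertex -0.775 3.947 -3.71
vertex -0.721 3.404 -3.837
endloop
endfacet
facet normal 0.068 -0.961 0.268
outer loop
vertex -1.004 3.472 -3.522
vertex -0.721 3.404 -3.837
vertex 0.375 3.813 -2.65
endloop
endfacet
facet normal -0.733 0.085 -0.675
outer loop
vertex -0.721 3.404 -3.837
vertex -0.775 3.947 -3.71
vertex -0.47 3.654 -4.078
endloop
endfacet
facet normal 0.558 -0.794 -0.242
outer loop
vertex -0.721 3.404 -3.837
vertex -0.47 3.654 -4.078
vertex 0.375 3.813 -2.65
endloop
endfacet
facet normal -0.582 0.652 -0.486
outer loop
vertex 0.376 -0.73 -0.476
vertex -0.229 -0.688 0.306
vertex 0.574 -0.188 0.014
endloop
endfacet
facet normal 0.959 -0.118 -0.258
outer loop
vertex 0.376 -0.73 -0.476
vertex 0.574 -0.188 0.014
vertex 0.669 -1.692 1.054
endloop
endfacet
facet normal -0.582 0.651 -0.486
outer loop
vertex 0.574 -0.188 0.014
vertex -0.229 -0.688 0.306
vertex 0.301 0.062 0.676
endloop
endfacet
facet normal 0.924 0.255 0.285
outer loop
vertex 0.574 -0.188 0.014
vertex 0.301 0.062 0.676
vertex 0.669 -1.692 1.054
endloop
endfacet
facet normal -0.584 0.652 -0.484
outer loop
vertex 0.301 0.062 0.676
vertex -0.229 -0.688 0.306
vertex -0.281 -0.129 1.121
endloop
endfacet
facet normal 0.522 0.283 0.804
outer loop
vertex 0.301 0.062 0.676
vertex -0.281 -0.129 1.121
vertex 0.669 -1.692 1.054
endloop
endfacet
facet normal -0.582 0.653 -0.485
outer loop
vertex -0.281 -0.129 1.121
vertex -0.229 -0.688 0.306
vertex -0.834 -0.646 1.089
endloop
endfacet
facet normal -0.011 -0.050 0.999
outer loop
vertex -0.281 -0.129 1.121
vertex -0.834 -0.646 1.089
vertex 0.669 -1.692 1.054
endloop
endfacet
facet normal -0.583 0.651 -0.486
outer loop
vertex -0.834 -0.646 1.089
vertex -0.229 -0.688 0.306
vertex -1.032 -1.189 0.599
endloop
endfacet
facet normal -0.364 -0.548 0.754
outer loop
vertex -0.834 -0.646 1.089
vertex -1.032 -1.189 0.599
vertex 0.669 -1.692 1.054
endloop
endfacet
facet normal -0.583 0.651 -0.485
outer loop
vertex -1.032 -1.189 0.599
vertex -0.229 -0.688 0.306
vertex -0.759 -1.438 -0.063
endloop
endfacet
facet normal -0.329 -0.921 0.211
outer loop
vertex -1.032 -1.189 0.599
vertex -0.759 -1.438 -0.063
vertex 0.669 -1.692 1.054
endloop
endfacet
facet normal -0.584 0.651 -0.485
outer loop
vertex -0.759 -1.438 -0.063
vertex -0.229 -0.688 0.306
vertex -0.177 -1.248 -0.508
endloop
endfacet
facet normal 0.073 -0.948 -0.309
outer loop
vertex -0.759 -1.438 -0.063
vertex -0.177 -1.248 -0.508
vertex 0.669 -1.692 1.054
endloop
endfacet
facet normal -0.582 0.652 -0.486
outer loop
vertex -0.177 -1.248 -0.508
vertex -0.229 -0.688 0.306
vertex 0.376 -0.73 -0.476
endloop
endfacet
facet normal 0.606 -0.616 -0.503
outer loop
vertex -0.177 -1.248 -0.508
vertex 0.376 -0.73 -0.476
vertex 0.669 -1.692 1.054
endloop
endfacet

endsolid


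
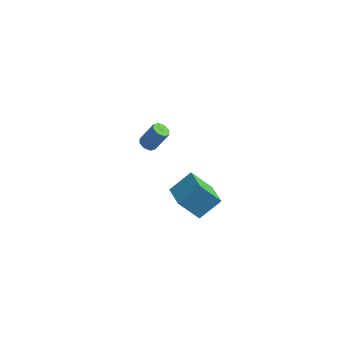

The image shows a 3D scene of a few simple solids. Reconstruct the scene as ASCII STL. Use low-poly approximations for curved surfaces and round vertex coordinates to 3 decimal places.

solid 
facet normal -0.440 -0.279 -0.853
outer loop
vertex -3.794 4.091 -3.128
vertex -4.128 3.719 -2.834
vertex -4.174 4.275 -2.992
endloop
endfacet
facet normal 0.268 0.866 -0.422
outer loop
vertex -3.794 4.091 -3.128
vertex -4.174 4.275 -2.992
vertex -3.098 4.532 -1.78
endloop
endfacet
facet normal 0.270 0.865 -0.423
outer loop
vertex -3.098 4.532 -1.78
vertex -4.174 4.275 -2.992
vertex -3.478 4.717 -1.644
endloop
endfacet
facet normal 0.441 0.279 0.853
outer loop
vertex -3.098 4.532 -1.78
vertex -3.478 4.717 -1.644
vertex -3.432 4.161 -1.486
endloop
endfacet
facet normal -0.440 -0.279 -0.854
outer loop
vertex -4.174 4.275 -2.992
vertex -4.128 3.719 -2.834
vertex -4.527 4.134 -2.764
endloop
endfacet
facet normal -0.415 0.906 -0.083
outer loop
vertex -4.174 4.275 -2.992
vertex -4.527 4.134 -2.764
vertex -3.478 4.717 -1.644
endloop
endfacet
facet normal -0.415 0.906 -0.083
outer loop
vertex -3.478 4.717 -1.644
vertex -4.527 4.134 -2.764
vertex -3.831 4.576 -1.416
endloop
endfacet
facet normal 0.440 0.279 0.854
outer loop
vertex -3.478 4.717 -1.644
vertex -3.831 4.576 -1.416
vertex -3.432 4.161 -1.486
endloop
endfacet
facet normal -0.441 -0.280 -0.853
outer loop
vertex -4.527 4.134 -2.764
vertex -4.128 3.719 -2.834
vertex -4.647 3.75 -2.576
endloop
endfacet
facet normal -0.856 0.417 0.305
outer loop
vertex -4.527 4.134 -2.764
vertex -4.647 3.75 -2.576
vertex -3.831 4.576 -1.416
endloop
endfacet
facet normal -0.856 0.416 0.306
outer loop
vertex -3.831 4.576 -1.416
vertex -4.647 3.75 -2.576
vertex -3.951 4.191 -1.228
endloop
endfacet
facet normal 0.440 0.279 0.853
outer loop
vertex -3.831 4.576 -1.416
vertex -3.951 4.191 -1.228
vertex -3.432 4.161 -1.486
endloop
endfacet
facet normal -0.441 -0.279 -0.853
outer loop
vertex -4.647 3.75 -2.576
vertex -4.128 3.719 -2.834
vertex -4.462 3.348 -2.54
endloop
endfacet
facet normal -0.795 -0.320 0.515
outer loop
vertex -4.647 3.75 -2.576
vertex -4.462 3.348 -2.54
vertex -3.951 4.191 -1.228
endloop
endfacet
facet normal -0.795 -0.320 0.515
outer loop
vertex -3.951 4.191 -1.228
vertex -4.462 3.348 -2.54
vertex -3.766 3.789 -1.192
endloop
endfacet
facet normal 0.440 0.279 0.853
outer loop
vertex -3.951 4.191 -1.228
vertex -3.766 3.789 -1.192
vertex -3.432 4.161 -1.486
endloop
endfacet
facet normal -0.441 -0.279 -0.853
outer loop
vertex -4.462 3.348 -2.54
vertex -4.128 3.719 -2.834
vertex -4.082 3.163 -2.676
endloop
endfacet
facet normal -0.270 -0.865 0.422
outer loop
vertex -4.462 3.348 -2.54
vertex -4.082 3.163 -2.676
vertex -3.766 3.789 -1.192
endloop
endfacet
facet normal -0.268 -0.866 0.422
outer loop
vertex -3.766 3.789 -1.192
vertex -4.082 3.163 -2.676
vertex -3.386 3.605 -1.328
endloop
endfacet
facet normal 0.440 0.279 0.853
outer loop
vertex -3.766 3.789 -1.192
vertex -3.386 3.605 -1.328
vertex -3.432 4.161 -1.486
endloop
endfacet
facet normal -0.440 -0.279 -0.854
outer loop
vertex -4.082 3.163 -2.676
vertex -4.128 3.719 -2.834
vertex -3.729 3.304 -2.904
endloop
endfacet
facet normal 0.415 -0.906 0.083
outer loop
vertex -4.082 3.163 -2.676
vertex -3.729 3.304 -2.904
vertex -3.386 3.605 -1.328
endloop
endfacet
facet normal 0.415 -0.906 0.083
outer loop
vertex -3.386 3.605 -1.328
vertex -3.729 3.304 -2.904
vertex -3.033 3.746 -1.556
endloop
endfacet
facet normal 0.440 0.279 0.854
outer loop
vertex -3.386 3.605 -1.328
vertex -3.033 3.746 -1.556
vertex -3.432 4.161 -1.486
endloop
endfacet
facet normal -0.440 -0.279 -0.853
outer loop
vertex -3.729 3.304 -2.904
vertex -4.128 3.719 -2.834
vertex -3.609 3.689 -3.092
endloop
endfacet
facet normal 0.856 -0.416 -0.306
outer loop
vertex -3.729 3.304 -2.904
vertex -3.609 3.689 -3.092
vertex -3.033 3.746 -1.556
endloop
endfacet
facet normal 0.856 -0.417 -0.306
outer loop
vertex -3.033 3.746 -1.556
vertex -3.609 3.689 -3.092
vertex -2.913 4.13 -1.744
endloop
endfacet
facet normal 0.441 0.280 0.853
outer loop
vertex -3.033 3.746 -1.556
vertex -2.913 4.13 -1.744
vertex -3.432 4.161 -1.486
endloop
endfacet
facet normal -0.440 -0.279 -0.853
outer loop
vertex -3.609 3.689 -3.092
vertex -4.128 3.719 -2.834
vertex -3.794 4.091 -3.128
endloop
endfacet
facet normal 0.795 0.320 -0.515
outer loop
vertex -3.609 3.689 -3.092
vertex -3.794 4.091 -3.128
vertex -2.913 4.13 -1.744
endloop
endfacet
facet normal 0.795 0.320 -0.515
outer loop
vertex -2.913 4.13 -1.744
vertex -3.794 4.091 -3.128
vertex -3.098 4.532 -1.78
endloop
endfacet
facet normal 0.441 0.279 0.853
outer loop
vertex -2.913 4.13 -1.744
vertex -3.098 4.532 -1.78
vertex -3.432 4.161 -1.486
endloop
endfacet
facet normal -0.686 0.698 -0.206
outer loop
vertex 0.922 -3.61 2.538
vertex 1.704 -2.568 3.468
vertex 1.921 -3.058 1.082
endloop
endfacet
facet normal -0.488 -0.651 -0.582
outer loop
vertex 2.956 -4.112 1.392
vertex 0.922 -3.61 2.538
vertex 1.921 -3.058 1.082
endloop
endfacet
facet normal -0.686 0.698 -0.206
outer loop
vertex 1.921 -3.058 1.082
vertex 1.704 -2.568 3.468
vertex 2.702 -2.016 2.012
endloop
endfacet
facet normal 0.540 0.298 -0.787
outer loop
vertex 2.702 -2.016 2.012
vertex 2.956 -4.112 1.392
vertex 1.921 -3.058 1.082
endloop
endfacet
facet normal -0.539 -0.298 0.788
outer loop
vertex 0.922 -3.61 2.538
vertex 2.739 -3.622 3.778
vertex 1.704 -2.568 3.468
endloop
endfacet
facet normal -0.488 -0.651 -0.581
outer loop
vertex 1.958 -4.664 2.848
vertex 0.922 -3.61 2.538
vertex 2.956 -4.112 1.392
endloop
endfacet
facet normal -0.539 -0.299 0.787
outer loop
vertex 1.958 -4.664 2.848
vertex 2.739 -3.622 3.778
vertex 0.922 -3.61 2.538
endloop
endfacet
facet normal 0.488 0.651 0.581
outer loop
vertex 1.704 -2.568 3.468
vertex 2.739 -3.622 3.778
vertex 2.702 -2.016 2.012
endloop
endfacet
facet normal 0.539 0.298 -0.788
outer loop
vertex 3.738 -3.07 2.322
vertex 2.956 -4.112 1.392
vertex 2.702 -2.016 2.012
endloop
endfacet
facet normal 0.488 0.651 0.582
outer loop
vertex 2.702 -2.016 2.012
vertex 2.739 -3.622 3.778
vertex 3.738 -3.07 2.322
endloop
endfacet
facet normal 0.686 -0.698 0.205
outer loop
vertex 3.738 -3.07 2.322
vertex 1.958 -4.664 2.848
vertex 2.956 -4.112 1.392
endloop
endfacet
facet normal 0.686 -0.698 0.206
outer loop
vertex 2.739 -3.622 3.778
vertex 1.958 -4.664 2.848
vertex 3.738 -3.07 2.322
endloop
endfacet

endsolid
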